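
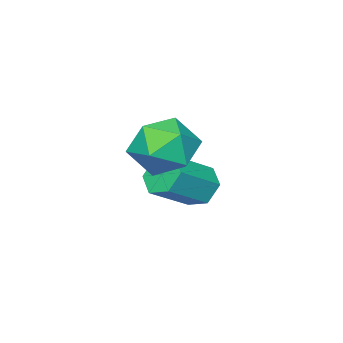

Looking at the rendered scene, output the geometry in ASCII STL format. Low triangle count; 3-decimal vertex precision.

solid 
facet normal -0.823 0.169 -0.542
outer loop
vertex -1.963 2.476 -4.326
vertex -2.315 1.888 -3.975
vertex -2.364 2.597 -3.68
endloop
endfacet
facet normal 0.227 0.973 -0.042
outer loop
vertex -1.963 2.476 -4.326
vertex -2.364 2.597 -3.68
vertex -0.614 2.2 -3.437
endloop
endfacet
facet normal 0.227 0.973 -0.043
outer loop
vertex -0.614 2.2 -3.437
vertex -2.364 2.597 -3.68
vertex -1.015 2.322 -2.791
endloop
endfacet
facet normal 0.823 -0.167 0.543
outer loop
vertex -0.614 2.2 -3.437
vertex -1.015 2.322 -2.791
vertex -0.965 1.612 -3.085
endloop
endfacet
facet normal -0.823 0.169 -0.542
outer loop
vertex -2.364 2.597 -3.68
vertex -2.315 1.888 -3.975
vertex -2.716 2.009 -3.329
endloop
endfacet
facet normal -0.338 0.623 0.705
outer loop
vertex -2.364 2.597 -3.68
vertex -2.716 2.009 -3.329
vertex -1.015 2.322 -2.791
endloop
endfacet
facet normal -0.338 0.624 0.705
outer loop
vertex -1.015 2.322 -2.791
vertex -2.716 2.009 -3.329
vertex -1.366 1.734 -2.439
endloop
endfacet
facet normal 0.823 -0.167 0.543
outer loop
vertex -1.015 2.322 -2.791
vertex -1.366 1.734 -2.439
vertex -0.965 1.612 -3.085
endloop
endfacet
facet normal -0.823 0.167 -0.542
outer loop
vertex -2.716 2.009 -3.329
vertex -2.315 1.888 -3.975
vertex -2.666 1.3 -3.623
endloop
endfacet
facet normal -0.564 -0.350 0.748
outer loop
vertex -2.716 2.009 -3.329
vertex -2.666 1.3 -3.623
vertex -1.366 1.734 -2.439
endloop
endfacet
facet normal -0.564 -0.350 0.748
outer loop
vertex -1.366 1.734 -2.439
vertex -2.666 1.3 -3.623
vertex -1.317 1.024 -2.734
endloop
endfacet
facet normal 0.823 -0.169 0.543
outer loop
vertex -1.366 1.734 -2.439
vertex -1.317 1.024 -2.734
vertex -0.965 1.612 -3.085
endloop
endfacet
facet normal -0.823 0.167 -0.543
outer loop
vertex -2.666 1.3 -3.623
vertex -2.315 1.888 -3.975
vertex -2.265 1.178 -4.269
endloop
endfacet
facet normal -0.227 -0.973 0.043
outer loop
vertex -2.666 1.3 -3.623
vertex -2.265 1.178 -4.269
vertex -1.317 1.024 -2.734
endloop
endfacet
facet normal -0.226 -0.973 0.042
outer loop
vertex -1.317 1.024 -2.734
vertex -2.265 1.178 -4.269
vertex -0.916 0.903 -3.38
endloop
endfacet
facet normal 0.823 -0.169 0.542
outer loop
vertex -1.317 1.024 -2.734
vertex -0.916 0.903 -3.38
vertex -0.965 1.612 -3.085
endloop
endfacet
facet normal -0.823 0.167 -0.543
outer loop
vertex -2.265 1.178 -4.269
vertex -2.315 1.888 -3.975
vertex -1.914 1.766 -4.621
endloop
endfacet
facet normal 0.338 -0.624 -0.705
outer loop
vertex -2.265 1.178 -4.269
vertex -1.914 1.766 -4.621
vertex -0.916 0.903 -3.38
endloop
endfacet
facet normal 0.338 -0.623 -0.705
outer loop
vertex -0.916 0.903 -3.38
vertex -1.914 1.766 -4.621
vertex -0.564 1.491 -3.731
endloop
endfacet
facet normal 0.823 -0.169 0.542
outer loop
vertex -0.916 0.903 -3.38
vertex -0.564 1.491 -3.731
vertex -0.965 1.612 -3.085
endloop
endfacet
facet normal -0.823 0.169 -0.543
outer loop
vertex -1.914 1.766 -4.621
vertex -2.315 1.888 -3.975
vertex -1.963 2.476 -4.326
endloop
endfacet
facet normal 0.564 0.350 -0.748
outer loop
vertex -1.914 1.766 -4.621
vertex -1.963 2.476 -4.326
vertex -0.564 1.491 -3.731
endloop
endfacet
facet normal 0.564 0.350 -0.748
outer loop
vertex -0.564 1.491 -3.731
vertex -1.963 2.476 -4.326
vertex -0.614 2.2 -3.437
endloop
endfacet
facet normal 0.823 -0.167 0.542
outer loop
vertex -0.564 1.491 -3.731
vertex -0.614 2.2 -3.437
vertex -0.965 1.612 -3.085
endloop
endfacet
facet normal -0.913 0.231 -0.335
outer loop
vertex 0.231 3.616 -1.684
vertex -0.211 2.947 -0.941
vertex -0.035 3.998 -0.695
endloop
endfacet
facet normal -0.465 0.777 -0.425
outer loop
vertex 0.231 3.616 -1.684
vertex -0.035 3.998 -0.695
vertex 0.904 4.303 -1.164
endloop
endfacet
facet normal 0.078 0.552 -0.830
outer loop
vertex 0.231 3.616 -1.684
vertex 0.904 4.303 -1.164
vertex 1.31 3.44 -1.7
endloop
endfacet
facet normal -0.037 -0.134 -0.990
outer loop
vertex 0.231 3.616 -1.684
vertex 1.31 3.44 -1.7
vertex 0.621 2.602 -1.561
endloop
endfacet
facet normal -0.648 -0.332 -0.685
outer loop
vertex 0.231 3.616 -1.684
vertex 0.621 2.602 -1.561
vertex -0.211 2.947 -0.941
endloop
endfacet
facet normal -0.203 0.955 0.215
outer loop
vertex 0.904 4.303 -1.164
vertex -0.035 3.998 -0.695
vertex 0.879 4.058 -0.099
endloop
endfacet
facet normal -0.930 0.071 0.360
outer loop
vertex -0.035 3.998 -0.695
vertex -0.211 2.947 -0.941
vertex 0.19 3.22 0.04
endloop
endfacet
facet normal -0.501 -0.841 -0.205
outer loop
vertex -0.211 2.947 -0.941
vertex 0.621 2.602 -1.561
vertex 0.596 2.357 -0.496
endloop
endfacet
facet normal 0.490 -0.519 -0.700
outer loop
vertex 0.621 2.602 -1.561
vertex 1.31 3.44 -1.7
vertex 1.535 2.662 -0.965
endloop
endfacet
facet normal 0.675 0.591 -0.441
outer loop
vertex 1.31 3.44 -1.7
vertex 0.904 4.303 -1.164
vertex 1.711 3.713 -0.719
endloop
endfacet
facet normal 0.037 0.134 0.990
outer loop
vertex 1.269 3.044 0.024
vertex 0.879 4.058 -0.099
vertex 0.19 3.22 0.04
endloop
endfacet
facet normal -0.078 -0.552 0.830
outer loop
vertex 1.269 3.044 0.024
vertex 0.19 3.22 0.04
vertex 0.596 2.357 -0.496
endloop
endfacet
facet normal 0.465 -0.777 0.425
outer loop
vertex 1.269 3.044 0.024
vertex 0.596 2.357 -0.496
vertex 1.535 2.662 -0.965
endloop
endfacet
facet normal 0.913 -0.231 0.335
outer loop
vertex 1.269 3.044 0.024
vertex 1.535 2.662 -0.965
vertex 1.711 3.713 -0.719
endloop
endfacet
facet normal 0.648 0.332 0.685
outer loop
vertex 1.269 3.044 0.024
vertex 1.711 3.713 -0.719
vertex 0.879 4.058 -0.099
endloop
endfacet
facet normal -0.490 0.519 0.700
outer loop
vertex 0.19 3.22 0.04
vertex 0.879 4.058 -0.099
vertex -0.035 3.998 -0.695
endloop
endfacet
facet normal -0.675 -0.591 0.441
outer loop
vertex 0.596 2.357 -0.496
vertex 0.19 3.22 0.04
vertex -0.211 2.947 -0.941
endloop
endfacet
facet normal 0.203 -0.955 -0.215
outer loop
vertex 1.535 2.662 -0.965
vertex 0.596 2.357 -0.496
vertex 0.621 2.602 -1.561
endloop
endfacet
facet normal 0.930 -0.071 -0.360
outer loop
vertex 1.711 3.713 -0.719
vertex 1.535 2.662 -0.965
vertex 1.31 3.44 -1.7
endloop
endfacet
facet normal 0.501 0.841 0.205
outer loop
vertex 0.879 4.058 -0.099
vertex 1.711 3.713 -0.719
vertex 0.904 4.303 -1.164
endloop
endfacet

endsolid


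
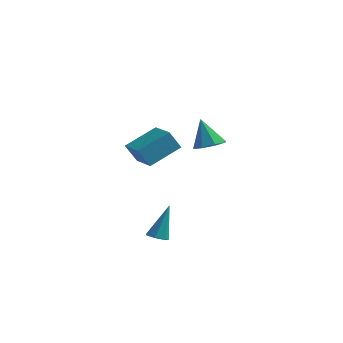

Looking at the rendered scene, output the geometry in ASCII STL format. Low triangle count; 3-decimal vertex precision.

solid 
facet normal 0.355 -0.095 -0.930
outer loop
vertex 4.544 -0.641 3.133
vertex 4.008 -1.352 3.001
vertex 3.928 -0.464 2.88
endloop
endfacet
facet normal 0.094 0.909 0.407
outer loop
vertex 4.544 -0.641 3.133
vertex 3.928 -0.464 2.88
vertex 3.392 -1.188 4.619
endloop
endfacet
facet normal 0.355 -0.095 -0.930
outer loop
vertex 3.928 -0.464 2.88
vertex 4.008 -1.352 3.001
vertex 3.359 -0.807 2.698
endloop
endfacet
facet normal -0.548 0.818 0.172
outer loop
vertex 3.928 -0.464 2.88
vertex 3.359 -0.807 2.698
vertex 3.392 -1.188 4.619
endloop
endfacet
facet normal 0.355 -0.094 -0.930
outer loop
vertex 3.359 -0.807 2.698
vertex 4.008 -1.352 3.001
vertex 3.171 -1.47 2.693
endloop
endfacet
facet normal -0.960 0.272 0.070
outer loop
vertex 3.359 -0.807 2.698
vertex 3.171 -1.47 2.693
vertex 3.392 -1.188 4.619
endloop
endfacet
facet normal 0.356 -0.095 -0.930
outer loop
vertex 3.171 -1.47 2.693
vertex 4.008 -1.352 3.001
vertex 3.473 -2.063 2.869
endloop
endfacet
facet normal -0.898 -0.409 0.163
outer loop
vertex 3.171 -1.47 2.693
vertex 3.473 -2.063 2.869
vertex 3.392 -1.188 4.619
endloop
endfacet
facet normal 0.355 -0.095 -0.930
outer loop
vertex 3.473 -2.063 2.869
vertex 4.008 -1.352 3.001
vertex 4.088 -2.241 3.122
endloop
endfacet
facet normal -0.402 -0.826 0.395
outer loop
vertex 3.473 -2.063 2.869
vertex 4.088 -2.241 3.122
vertex 3.392 -1.188 4.619
endloop
endfacet
facet normal 0.353 -0.095 -0.931
outer loop
vertex 4.088 -2.241 3.122
vertex 4.008 -1.352 3.001
vertex 4.657 -1.898 3.303
endloop
endfacet
facet normal 0.243 -0.737 0.631
outer loop
vertex 4.088 -2.241 3.122
vertex 4.657 -1.898 3.303
vertex 3.392 -1.188 4.619
endloop
endfacet
facet normal 0.354 -0.094 -0.931
outer loop
vertex 4.657 -1.898 3.303
vertex 4.008 -1.352 3.001
vertex 4.846 -1.235 3.308
endloop
endfacet
facet normal 0.654 -0.192 0.732
outer loop
vertex 4.657 -1.898 3.303
vertex 4.846 -1.235 3.308
vertex 3.392 -1.188 4.619
endloop
endfacet
facet normal 0.354 -0.094 -0.930
outer loop
vertex 4.846 -1.235 3.308
vertex 4.008 -1.352 3.001
vertex 4.544 -0.641 3.133
endloop
endfacet
facet normal 0.593 0.490 0.640
outer loop
vertex 4.846 -1.235 3.308
vertex 4.544 -0.641 3.133
vertex 3.392 -1.188 4.619
endloop
endfacet
facet normal -0.105 -0.402 -0.910
outer loop
vertex 1.958 -1.895 -4.008
vertex 1.427 -2.179 -3.821
vertex 1.497 -1.609 -4.081
endloop
endfacet
facet normal 0.538 0.829 -0.151
outer loop
vertex 1.958 -1.895 -4.008
vertex 1.497 -1.609 -4.081
vertex 1.653 -1.301 -1.839
endloop
endfacet
facet normal -0.104 -0.402 -0.910
outer loop
vertex 1.497 -1.609 -4.081
vertex 1.427 -2.179 -3.821
vertex 0.984 -1.752 -3.959
endloop
endfacet
facet normal -0.291 0.950 -0.110
outer loop
vertex 1.497 -1.609 -4.081
vertex 0.984 -1.752 -3.959
vertex 1.653 -1.301 -1.839
endloop
endfacet
facet normal -0.103 -0.401 -0.910
outer loop
vertex 0.984 -1.752 -3.959
vertex 1.427 -2.179 -3.821
vertex 0.804 -2.217 -3.734
endloop
endfacet
facet normal -0.882 0.432 0.187
outer loop
vertex 0.984 -1.752 -3.959
vertex 0.804 -2.217 -3.734
vertex 1.653 -1.301 -1.839
endloop
endfacet
facet normal -0.102 -0.403 -0.910
outer loop
vertex 0.804 -2.217 -3.734
vertex 1.427 -2.179 -3.821
vertex 1.093 -2.652 -3.574
endloop
endfacet
facet normal -0.789 -0.335 0.515
outer loop
vertex 0.804 -2.217 -3.734
vertex 1.093 -2.652 -3.574
vertex 1.653 -1.301 -1.839
endloop
endfacet
facet normal -0.103 -0.403 -0.910
outer loop
vertex 1.093 -2.652 -3.574
vertex 1.427 -2.179 -3.821
vertex 1.633 -2.731 -3.6
endloop
endfacet
facet normal -0.083 -0.773 0.629
outer loop
vertex 1.093 -2.652 -3.574
vertex 1.633 -2.731 -3.6
vertex 1.653 -1.301 -1.839
endloop
endfacet
facet normal -0.103 -0.403 -0.909
outer loop
vertex 1.633 -2.731 -3.6
vertex 1.427 -2.179 -3.821
vertex 2.018 -2.394 -3.793
endloop
endfacet
facet normal 0.706 -0.554 0.442
outer loop
vertex 1.633 -2.731 -3.6
vertex 2.018 -2.394 -3.793
vertex 1.653 -1.301 -1.839
endloop
endfacet
facet normal -0.104 -0.404 -0.909
outer loop
vertex 2.018 -2.394 -3.793
vertex 1.427 -2.179 -3.821
vertex 1.958 -1.895 -4.008
endloop
endfacet
facet normal 0.983 0.159 0.095
outer loop
vertex 2.018 -2.394 -3.793
vertex 1.958 -1.895 -4.008
vertex 1.653 -1.301 -1.839
endloop
endfacet
facet normal -0.446 -0.765 -0.464
outer loop
vertex -1.066 0.113 0.986
vertex -2.482 1.105 0.711
vertex -0.564 0.513 -0.156
endloop
endfacet
facet normal 0.809 -0.567 0.157
outer loop
vertex 0.382 2.135 0.829
vertex -1.066 0.113 0.986
vertex -0.564 0.513 -0.156
endloop
endfacet
facet normal -0.446 -0.765 -0.464
outer loop
vertex -0.564 0.513 -0.156
vertex -2.482 1.105 0.711
vertex -1.98 1.505 -0.43
endloop
endfacet
facet normal 0.383 0.306 -0.872
outer loop
vertex -1.98 1.505 -0.43
vertex 0.382 2.135 0.829
vertex -0.564 0.513 -0.156
endloop
endfacet
facet normal -0.383 -0.306 0.872
outer loop
vertex -1.066 0.113 0.986
vertex -1.536 2.727 1.696
vertex -2.482 1.105 0.711
endloop
endfacet
facet normal 0.809 -0.567 0.157
outer loop
vertex -0.12 1.735 1.97
vertex -1.066 0.113 0.986
vertex 0.382 2.135 0.829
endloop
endfacet
facet normal -0.383 -0.306 0.872
outer loop
vertex -0.12 1.735 1.97
vertex -1.536 2.727 1.696
vertex -1.066 0.113 0.986
endloop
endfacet
facet normal -0.809 0.567 -0.157
outer loop
vertex -2.482 1.105 0.711
vertex -1.536 2.727 1.696
vertex -1.98 1.505 -0.43
endloop
endfacet
facet normal 0.383 0.305 -0.872
outer loop
vertex -1.034 3.127 0.554
vertex 0.382 2.135 0.829
vertex -1.98 1.505 -0.43
endloop
endfacet
facet normal -0.809 0.567 -0.157
outer loop
vertex -1.98 1.505 -0.43
vertex -1.536 2.727 1.696
vertex -1.034 3.127 0.554
endloop
endfacet
facet normal 0.446 0.765 0.464
outer loop
vertex -1.034 3.127 0.554
vertex -0.12 1.735 1.97
vertex 0.382 2.135 0.829
endloop
endfacet
facet normal 0.446 0.765 0.464
outer loop
vertex -1.536 2.727 1.696
vertex -0.12 1.735 1.97
vertex -1.034 3.127 0.554
endloop
endfacet

endsolid


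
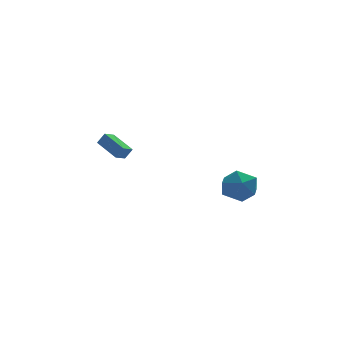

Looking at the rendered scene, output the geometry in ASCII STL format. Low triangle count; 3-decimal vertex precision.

solid 
facet normal -0.522 0.105 -0.846
outer loop
vertex -2.484 2.834 -0.847
vertex -3.276 4.362 -0.169
vertex -1.828 3.327 -1.191
endloop
endfacet
facet normal 0.429 -0.826 -0.366
outer loop
vertex -1.384 3.238 -0.471
vertex -2.484 2.834 -0.847
vertex -1.828 3.327 -1.191
endloop
endfacet
facet normal -0.522 0.105 -0.846
outer loop
vertex -1.828 3.327 -1.191
vertex -3.276 4.362 -0.169
vertex -2.62 4.855 -0.513
endloop
endfacet
facet normal 0.738 0.554 -0.386
outer loop
vertex -2.62 4.855 -0.513
vertex -1.384 3.238 -0.471
vertex -1.828 3.327 -1.191
endloop
endfacet
facet normal -0.738 -0.554 0.386
outer loop
vertex -2.484 2.834 -0.847
vertex -2.832 4.273 0.551
vertex -3.276 4.362 -0.169
endloop
endfacet
facet normal 0.429 -0.826 -0.366
outer loop
vertex -2.04 2.745 -0.127
vertex -2.484 2.834 -0.847
vertex -1.384 3.238 -0.471
endloop
endfacet
facet normal -0.738 -0.554 0.386
outer loop
vertex -2.04 2.745 -0.127
vertex -2.832 4.273 0.551
vertex -2.484 2.834 -0.847
endloop
endfacet
facet normal -0.429 0.826 0.366
outer loop
vertex -3.276 4.362 -0.169
vertex -2.832 4.273 0.551
vertex -2.62 4.855 -0.513
endloop
endfacet
facet normal 0.738 0.554 -0.386
outer loop
vertex -2.176 4.766 0.207
vertex -1.384 3.238 -0.471
vertex -2.62 4.855 -0.513
endloop
endfacet
facet normal -0.429 0.826 0.366
outer loop
vertex -2.62 4.855 -0.513
vertex -2.832 4.273 0.551
vertex -2.176 4.766 0.207
endloop
endfacet
facet normal 0.522 -0.105 0.846
outer loop
vertex -2.176 4.766 0.207
vertex -2.04 2.745 -0.127
vertex -1.384 3.238 -0.471
endloop
endfacet
facet normal 0.522 -0.105 0.846
outer loop
vertex -2.832 4.273 0.551
vertex -2.04 2.745 -0.127
vertex -2.176 4.766 0.207
endloop
endfacet
facet normal -0.647 0.324 0.690
outer loop
vertex 2.506 -2.895 -0.587
vertex 2.071 -4.038 -0.459
vertex 3.008 -3.654 0.24
endloop
endfacet
facet normal -0.054 0.719 0.693
outer loop
vertex 2.506 -2.895 -0.587
vertex 3.008 -3.654 0.24
vertex 3.728 -2.935 -0.451
endloop
endfacet
facet normal 0.028 0.999 0.041
outer loop
vertex 2.506 -2.895 -0.587
vertex 3.728 -2.935 -0.451
vertex 3.236 -2.875 -1.577
endloop
endfacet
facet normal -0.515 0.776 -0.364
outer loop
vertex 2.506 -2.895 -0.587
vertex 3.236 -2.875 -1.577
vertex 2.212 -3.557 -1.582
endloop
endfacet
facet normal -0.933 0.359 0.037
outer loop
vertex 2.506 -2.895 -0.587
vertex 2.212 -3.557 -1.582
vertex 2.071 -4.038 -0.459
endloop
endfacet
facet normal 0.499 0.286 0.818
outer loop
vertex 3.728 -2.935 -0.451
vertex 3.008 -3.654 0.24
vertex 4.048 -4.103 -0.238
endloop
endfacet
facet normal -0.462 -0.354 0.813
outer loop
vertex 3.008 -3.654 0.24
vertex 2.071 -4.038 -0.459
vertex 3.024 -4.785 -0.243
endloop
endfacet
facet normal -0.923 -0.297 -0.243
outer loop
vertex 2.071 -4.038 -0.459
vertex 2.212 -3.557 -1.582
vertex 2.532 -4.725 -1.369
endloop
endfacet
facet normal -0.247 0.378 -0.892
outer loop
vertex 2.212 -3.557 -1.582
vertex 3.236 -2.875 -1.577
vertex 3.252 -4.006 -2.06
endloop
endfacet
facet normal 0.632 0.738 -0.237
outer loop
vertex 3.236 -2.875 -1.577
vertex 3.728 -2.935 -0.451
vertex 4.189 -3.622 -1.361
endloop
endfacet
facet normal 0.515 -0.776 0.364
outer loop
vertex 3.754 -4.765 -1.233
vertex 4.048 -4.103 -0.238
vertex 3.024 -4.785 -0.243
endloop
endfacet
facet normal -0.028 -0.999 -0.041
outer loop
vertex 3.754 -4.765 -1.233
vertex 3.024 -4.785 -0.243
vertex 2.532 -4.725 -1.369
endloop
endfacet
facet normal 0.054 -0.719 -0.693
outer loop
vertex 3.754 -4.765 -1.233
vertex 2.532 -4.725 -1.369
vertex 3.252 -4.006 -2.06
endloop
endfacet
facet normal 0.647 -0.324 -0.690
outer loop
vertex 3.754 -4.765 -1.233
vertex 3.252 -4.006 -2.06
vertex 4.189 -3.622 -1.361
endloop
endfacet
facet normal 0.933 -0.359 -0.037
outer loop
vertex 3.754 -4.765 -1.233
vertex 4.189 -3.622 -1.361
vertex 4.048 -4.103 -0.238
endloop
endfacet
facet normal 0.247 -0.378 0.892
outer loop
vertex 3.024 -4.785 -0.243
vertex 4.048 -4.103 -0.238
vertex 3.008 -3.654 0.24
endloop
endfacet
facet normal -0.632 -0.738 0.237
outer loop
vertex 2.532 -4.725 -1.369
vertex 3.024 -4.785 -0.243
vertex 2.071 -4.038 -0.459
endloop
endfacet
facet normal -0.499 -0.286 -0.818
outer loop
vertex 3.252 -4.006 -2.06
vertex 2.532 -4.725 -1.369
vertex 2.212 -3.557 -1.582
endloop
endfacet
facet normal 0.462 0.354 -0.813
outer loop
vertex 4.189 -3.622 -1.361
vertex 3.252 -4.006 -2.06
vertex 3.236 -2.875 -1.577
endloop
endfacet
facet normal 0.923 0.297 0.243
outer loop
vertex 4.048 -4.103 -0.238
vertex 4.189 -3.622 -1.361
vertex 3.728 -2.935 -0.451
endloop
endfacet

endsolid


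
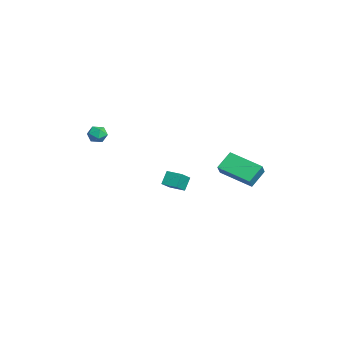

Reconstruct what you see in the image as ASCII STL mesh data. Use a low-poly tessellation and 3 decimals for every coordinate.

solid 
facet normal -0.042 0.162 0.986
outer loop
vertex -4.157 -3.415 1.196
vertex -4.141 -4.058 1.302
vertex -3.585 -3.719 1.27
endloop
endfacet
facet normal 0.287 0.700 0.654
outer loop
vertex -4.157 -3.415 1.196
vertex -3.585 -3.719 1.27
vertex -3.653 -3.262 0.811
endloop
endfacet
facet normal -0.163 0.971 0.172
outer loop
vertex -4.157 -3.415 1.196
vertex -3.653 -3.262 0.811
vertex -4.252 -3.318 0.558
endloop
endfacet
facet normal -0.773 0.600 0.206
outer loop
vertex -4.157 -3.415 1.196
vertex -4.252 -3.318 0.558
vertex -4.553 -3.81 0.862
endloop
endfacet
facet normal -0.698 0.100 0.709
outer loop
vertex -4.157 -3.415 1.196
vertex -4.553 -3.81 0.862
vertex -4.141 -4.058 1.302
endloop
endfacet
facet normal 0.849 0.432 0.304
outer loop
vertex -3.653 -3.262 0.811
vertex -3.585 -3.719 1.27
vertex -3.327 -3.81 0.678
endloop
endfacet
facet normal 0.316 -0.439 0.841
outer loop
vertex -3.585 -3.719 1.27
vertex -4.141 -4.058 1.302
vertex -3.628 -4.302 0.982
endloop
endfacet
facet normal -0.745 -0.539 0.394
outer loop
vertex -4.141 -4.058 1.302
vertex -4.553 -3.81 0.862
vertex -4.227 -4.358 0.729
endloop
endfacet
facet normal -0.866 0.271 -0.419
outer loop
vertex -4.553 -3.81 0.862
vertex -4.252 -3.318 0.558
vertex -4.295 -3.901 0.27
endloop
endfacet
facet normal 0.119 0.872 -0.474
outer loop
vertex -4.252 -3.318 0.558
vertex -3.653 -3.262 0.811
vertex -3.739 -3.562 0.238
endloop
endfacet
facet normal 0.773 -0.600 -0.206
outer loop
vertex -3.723 -4.205 0.344
vertex -3.327 -3.81 0.678
vertex -3.628 -4.302 0.982
endloop
endfacet
facet normal 0.163 -0.971 -0.172
outer loop
vertex -3.723 -4.205 0.344
vertex -3.628 -4.302 0.982
vertex -4.227 -4.358 0.729
endloop
endfacet
facet normal -0.287 -0.700 -0.654
outer loop
vertex -3.723 -4.205 0.344
vertex -4.227 -4.358 0.729
vertex -4.295 -3.901 0.27
endloop
endfacet
facet normal 0.042 -0.162 -0.986
outer loop
vertex -3.723 -4.205 0.344
vertex -4.295 -3.901 0.27
vertex -3.739 -3.562 0.238
endloop
endfacet
facet normal 0.698 -0.100 -0.709
outer loop
vertex -3.723 -4.205 0.344
vertex -3.739 -3.562 0.238
vertex -3.327 -3.81 0.678
endloop
endfacet
facet normal 0.866 -0.271 0.419
outer loop
vertex -3.628 -4.302 0.982
vertex -3.327 -3.81 0.678
vertex -3.585 -3.719 1.27
endloop
endfacet
facet normal -0.119 -0.872 0.474
outer loop
vertex -4.227 -4.358 0.729
vertex -3.628 -4.302 0.982
vertex -4.141 -4.058 1.302
endloop
endfacet
facet normal -0.849 -0.432 -0.304
outer loop
vertex -4.295 -3.901 0.27
vertex -4.227 -4.358 0.729
vertex -4.553 -3.81 0.862
endloop
endfacet
facet normal -0.316 0.439 -0.841
outer loop
vertex -3.739 -3.562 0.238
vertex -4.295 -3.901 0.27
vertex -4.252 -3.318 0.558
endloop
endfacet
facet normal 0.745 0.539 -0.394
outer loop
vertex -3.327 -3.81 0.678
vertex -3.739 -3.562 0.238
vertex -3.653 -3.262 0.811
endloop
endfacet
facet normal -0.651 -0.758 0.018
outer loop
vertex -2.635 -0.408 -2.771
vertex -3.042 -0.039 -1.972
vertex -3.323 0.168 -3.389
endloop
endfacet
facet normal 0.420 -0.382 -0.823
outer loop
vertex -2.678 0.919 -3.408
vertex -2.635 -0.408 -2.771
vertex -3.323 0.168 -3.389
endloop
endfacet
facet normal -0.652 -0.758 0.019
outer loop
vertex -3.323 0.168 -3.389
vertex -3.042 -0.039 -1.972
vertex -3.73 0.538 -2.59
endloop
endfacet
facet normal -0.632 0.529 -0.567
outer loop
vertex -3.73 0.538 -2.59
vertex -2.678 0.919 -3.408
vertex -3.323 0.168 -3.389
endloop
endfacet
facet normal 0.632 -0.529 0.566
outer loop
vertex -2.635 -0.408 -2.771
vertex -2.397 0.712 -1.991
vertex -3.042 -0.039 -1.972
endloop
endfacet
facet normal 0.420 -0.382 -0.824
outer loop
vertex -1.99 0.342 -2.79
vertex -2.635 -0.408 -2.771
vertex -2.678 0.919 -3.408
endloop
endfacet
facet normal 0.632 -0.529 0.567
outer loop
vertex -1.99 0.342 -2.79
vertex -2.397 0.712 -1.991
vertex -2.635 -0.408 -2.771
endloop
endfacet
facet normal -0.420 0.381 0.824
outer loop
vertex -3.042 -0.039 -1.972
vertex -2.397 0.712 -1.991
vertex -3.73 0.538 -2.59
endloop
endfacet
facet normal -0.632 0.529 -0.566
outer loop
vertex -3.085 1.288 -2.609
vertex -2.678 0.919 -3.408
vertex -3.73 0.538 -2.59
endloop
endfacet
facet normal -0.420 0.382 0.823
outer loop
vertex -3.73 0.538 -2.59
vertex -2.397 0.712 -1.991
vertex -3.085 1.288 -2.609
endloop
endfacet
facet normal 0.652 0.758 -0.018
outer loop
vertex -3.085 1.288 -2.609
vertex -1.99 0.342 -2.79
vertex -2.678 0.919 -3.408
endloop
endfacet
facet normal 0.652 0.758 -0.019
outer loop
vertex -2.397 0.712 -1.991
vertex -1.99 0.342 -2.79
vertex -3.085 1.288 -2.609
endloop
endfacet
facet normal -0.599 -0.739 0.310
outer loop
vertex 0.09 2.252 -0.491
vertex -0.456 3.052 0.361
vertex -0.631 2.532 -1.216
endloop
endfacet
facet normal 0.423 -0.621 -0.660
outer loop
vertex 0.616 4.068 -1.861
vertex 0.09 2.252 -0.491
vertex -0.631 2.532 -1.216
endloop
endfacet
facet normal -0.600 -0.738 0.310
outer loop
vertex -0.631 2.532 -1.216
vertex -0.456 3.052 0.361
vertex -1.176 3.333 -0.364
endloop
endfacet
facet normal -0.680 0.265 -0.684
outer loop
vertex -1.176 3.333 -0.364
vertex 0.616 4.068 -1.861
vertex -0.631 2.532 -1.216
endloop
endfacet
facet normal 0.680 -0.265 0.684
outer loop
vertex 0.09 2.252 -0.491
vertex 0.791 4.588 -0.284
vertex -0.456 3.052 0.361
endloop
endfacet
facet normal 0.423 -0.621 -0.660
outer loop
vertex 1.336 3.787 -1.136
vertex 0.09 2.252 -0.491
vertex 0.616 4.068 -1.861
endloop
endfacet
facet normal 0.680 -0.265 0.684
outer loop
vertex 1.336 3.787 -1.136
vertex 0.791 4.588 -0.284
vertex 0.09 2.252 -0.491
endloop
endfacet
facet normal -0.423 0.621 0.660
outer loop
vertex -0.456 3.052 0.361
vertex 0.791 4.588 -0.284
vertex -1.176 3.333 -0.364
endloop
endfacet
facet normal -0.680 0.264 -0.684
outer loop
vertex 0.07 4.868 -1.009
vertex 0.616 4.068 -1.861
vertex -1.176 3.333 -0.364
endloop
endfacet
facet normal -0.423 0.621 0.660
outer loop
vertex -1.176 3.333 -0.364
vertex 0.791 4.588 -0.284
vertex 0.07 4.868 -1.009
endloop
endfacet
facet normal 0.599 0.738 -0.309
outer loop
vertex 0.07 4.868 -1.009
vertex 1.336 3.787 -1.136
vertex 0.616 4.068 -1.861
endloop
endfacet
facet normal 0.599 0.738 -0.311
outer loop
vertex 0.791 4.588 -0.284
vertex 1.336 3.787 -1.136
vertex 0.07 4.868 -1.009
endloop
endfacet

endsolid


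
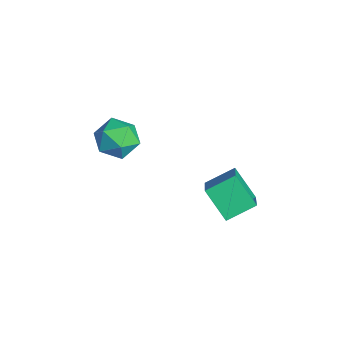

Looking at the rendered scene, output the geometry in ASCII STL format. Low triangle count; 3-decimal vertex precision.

solid 
facet normal -0.945 -0.295 0.141
outer loop
vertex -3.404 -0.848 1.914
vertex -3.095 -1.671 2.265
vertex -3.239 -0.934 2.842
endloop
endfacet
facet normal -0.889 0.414 0.196
outer loop
vertex -3.404 -0.848 1.914
vertex -3.239 -0.934 2.842
vertex -2.974 -0.149 2.385
endloop
endfacet
facet normal -0.622 0.663 -0.417
outer loop
vertex -3.404 -0.848 1.914
vertex -2.974 -0.149 2.385
vertex -2.666 -0.4 1.526
endloop
endfacet
facet normal -0.513 0.107 -0.852
outer loop
vertex -3.404 -0.848 1.914
vertex -2.666 -0.4 1.526
vertex -2.74 -1.341 1.452
endloop
endfacet
facet normal -0.713 -0.484 -0.508
outer loop
vertex -3.404 -0.848 1.914
vertex -2.74 -1.341 1.452
vertex -3.095 -1.671 2.265
endloop
endfacet
facet normal -0.421 0.558 0.715
outer loop
vertex -2.974 -0.149 2.385
vertex -3.239 -0.934 2.842
vertex -2.4 -0.539 3.028
endloop
endfacet
facet normal -0.512 -0.589 0.625
outer loop
vertex -3.239 -0.934 2.842
vertex -3.095 -1.671 2.265
vertex -2.474 -1.48 2.954
endloop
endfacet
facet normal -0.135 -0.896 -0.423
outer loop
vertex -3.095 -1.671 2.265
vertex -2.74 -1.341 1.452
vertex -2.166 -1.731 2.095
endloop
endfacet
facet normal 0.188 0.062 -0.980
outer loop
vertex -2.74 -1.341 1.452
vertex -2.666 -0.4 1.526
vertex -1.901 -0.946 1.638
endloop
endfacet
facet normal 0.011 0.961 -0.277
outer loop
vertex -2.666 -0.4 1.526
vertex -2.974 -0.149 2.385
vertex -2.045 -0.209 2.215
endloop
endfacet
facet normal 0.513 -0.107 0.852
outer loop
vertex -1.736 -1.032 2.566
vertex -2.4 -0.539 3.028
vertex -2.474 -1.48 2.954
endloop
endfacet
facet normal 0.622 -0.663 0.417
outer loop
vertex -1.736 -1.032 2.566
vertex -2.474 -1.48 2.954
vertex -2.166 -1.731 2.095
endloop
endfacet
facet normal 0.889 -0.414 -0.196
outer loop
vertex -1.736 -1.032 2.566
vertex -2.166 -1.731 2.095
vertex -1.901 -0.946 1.638
endloop
endfacet
facet normal 0.945 0.295 -0.141
outer loop
vertex -1.736 -1.032 2.566
vertex -1.901 -0.946 1.638
vertex -2.045 -0.209 2.215
endloop
endfacet
facet normal 0.713 0.484 0.508
outer loop
vertex -1.736 -1.032 2.566
vertex -2.045 -0.209 2.215
vertex -2.4 -0.539 3.028
endloop
endfacet
facet normal -0.188 -0.062 0.980
outer loop
vertex -2.474 -1.48 2.954
vertex -2.4 -0.539 3.028
vertex -3.239 -0.934 2.842
endloop
endfacet
facet normal -0.011 -0.961 0.277
outer loop
vertex -2.166 -1.731 2.095
vertex -2.474 -1.48 2.954
vertex -3.095 -1.671 2.265
endloop
endfacet
facet normal 0.421 -0.558 -0.715
outer loop
vertex -1.901 -0.946 1.638
vertex -2.166 -1.731 2.095
vertex -2.74 -1.341 1.452
endloop
endfacet
facet normal 0.512 0.589 -0.625
outer loop
vertex -2.045 -0.209 2.215
vertex -1.901 -0.946 1.638
vertex -2.666 -0.4 1.526
endloop
endfacet
facet normal 0.135 0.896 0.423
outer loop
vertex -2.4 -0.539 3.028
vertex -2.045 -0.209 2.215
vertex -2.974 -0.149 2.385
endloop
endfacet
facet normal -0.768 0.264 -0.583
outer loop
vertex 0.606 2.504 2.545
vertex 1.528 2.979 1.546
vertex 0.617 1.371 2.017
endloop
endfacet
facet normal -0.641 -0.329 0.694
outer loop
vertex 1.692 1.001 2.834
vertex 0.606 2.504 2.545
vertex 0.617 1.371 2.017
endloop
endfacet
facet normal -0.768 0.264 -0.583
outer loop
vertex 0.617 1.371 2.017
vertex 1.528 2.979 1.546
vertex 1.539 1.846 1.018
endloop
endfacet
facet normal 0.009 -0.906 -0.422
outer loop
vertex 1.539 1.846 1.018
vertex 1.692 1.001 2.834
vertex 0.617 1.371 2.017
endloop
endfacet
facet normal -0.009 0.906 0.422
outer loop
vertex 0.606 2.504 2.545
vertex 2.603 2.609 2.363
vertex 1.528 2.979 1.546
endloop
endfacet
facet normal -0.641 -0.329 0.694
outer loop
vertex 1.681 2.134 3.362
vertex 0.606 2.504 2.545
vertex 1.692 1.001 2.834
endloop
endfacet
facet normal -0.009 0.906 0.422
outer loop
vertex 1.681 2.134 3.362
vertex 2.603 2.609 2.363
vertex 0.606 2.504 2.545
endloop
endfacet
facet normal 0.641 0.329 -0.694
outer loop
vertex 1.528 2.979 1.546
vertex 2.603 2.609 2.363
vertex 1.539 1.846 1.018
endloop
endfacet
facet normal 0.009 -0.906 -0.422
outer loop
vertex 2.614 1.476 1.835
vertex 1.692 1.001 2.834
vertex 1.539 1.846 1.018
endloop
endfacet
facet normal 0.641 0.329 -0.694
outer loop
vertex 1.539 1.846 1.018
vertex 2.603 2.609 2.363
vertex 2.614 1.476 1.835
endloop
endfacet
facet normal 0.768 -0.264 0.583
outer loop
vertex 2.614 1.476 1.835
vertex 1.681 2.134 3.362
vertex 1.692 1.001 2.834
endloop
endfacet
facet normal 0.768 -0.264 0.583
outer loop
vertex 2.603 2.609 2.363
vertex 1.681 2.134 3.362
vertex 2.614 1.476 1.835
endloop
endfacet

endsolid


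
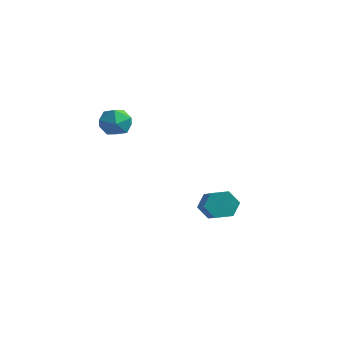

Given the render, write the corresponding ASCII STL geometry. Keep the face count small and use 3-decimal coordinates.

solid 
facet normal -0.292 0.952 0.090
outer loop
vertex -2.194 -1.593 3.221
vertex -2.961 -1.836 3.306
vertex -2.489 -1.753 3.958
endloop
endfacet
facet normal 0.373 0.865 0.337
outer loop
vertex -2.194 -1.593 3.221
vertex -2.489 -1.753 3.958
vertex -1.743 -1.997 3.759
endloop
endfacet
facet normal 0.773 0.605 -0.194
outer loop
vertex -2.194 -1.593 3.221
vertex -1.743 -1.997 3.759
vertex -1.754 -2.231 2.984
endloop
endfacet
facet normal 0.356 0.531 -0.769
outer loop
vertex -2.194 -1.593 3.221
vertex -1.754 -2.231 2.984
vertex -2.507 -2.131 2.704
endloop
endfacet
facet normal -0.302 0.746 -0.593
outer loop
vertex -2.194 -1.593 3.221
vertex -2.507 -2.131 2.704
vertex -2.961 -1.836 3.306
endloop
endfacet
facet normal 0.352 0.376 0.857
outer loop
vertex -1.743 -1.997 3.759
vertex -2.489 -1.753 3.958
vertex -2.233 -2.489 4.176
endloop
endfacet
facet normal -0.722 0.520 0.457
outer loop
vertex -2.489 -1.753 3.958
vertex -2.961 -1.836 3.306
vertex -2.986 -2.389 3.896
endloop
endfacet
facet normal -0.738 0.186 -0.648
outer loop
vertex -2.961 -1.836 3.306
vertex -2.507 -2.131 2.704
vertex -2.997 -2.623 3.121
endloop
endfacet
facet normal 0.325 -0.163 -0.932
outer loop
vertex -2.507 -2.131 2.704
vertex -1.754 -2.231 2.984
vertex -2.251 -2.867 2.922
endloop
endfacet
facet normal 0.999 -0.046 -0.000
outer loop
vertex -1.754 -2.231 2.984
vertex -1.743 -1.997 3.759
vertex -1.779 -2.784 3.574
endloop
endfacet
facet normal -0.356 -0.531 0.769
outer loop
vertex -2.546 -3.027 3.659
vertex -2.233 -2.489 4.176
vertex -2.986 -2.389 3.896
endloop
endfacet
facet normal -0.773 -0.605 0.194
outer loop
vertex -2.546 -3.027 3.659
vertex -2.986 -2.389 3.896
vertex -2.997 -2.623 3.121
endloop
endfacet
facet normal -0.373 -0.865 -0.337
outer loop
vertex -2.546 -3.027 3.659
vertex -2.997 -2.623 3.121
vertex -2.251 -2.867 2.922
endloop
endfacet
facet normal 0.292 -0.952 -0.090
outer loop
vertex -2.546 -3.027 3.659
vertex -2.251 -2.867 2.922
vertex -1.779 -2.784 3.574
endloop
endfacet
facet normal 0.302 -0.746 0.593
outer loop
vertex -2.546 -3.027 3.659
vertex -1.779 -2.784 3.574
vertex -2.233 -2.489 4.176
endloop
endfacet
facet normal -0.325 0.163 0.932
outer loop
vertex -2.986 -2.389 3.896
vertex -2.233 -2.489 4.176
vertex -2.489 -1.753 3.958
endloop
endfacet
facet normal -0.999 0.046 0.000
outer loop
vertex -2.997 -2.623 3.121
vertex -2.986 -2.389 3.896
vertex -2.961 -1.836 3.306
endloop
endfacet
facet normal -0.352 -0.376 -0.857
outer loop
vertex -2.251 -2.867 2.922
vertex -2.997 -2.623 3.121
vertex -2.507 -2.131 2.704
endloop
endfacet
facet normal 0.722 -0.520 -0.457
outer loop
vertex -1.779 -2.784 3.574
vertex -2.251 -2.867 2.922
vertex -1.754 -2.231 2.984
endloop
endfacet
facet normal 0.738 -0.186 0.648
outer loop
vertex -2.233 -2.489 4.176
vertex -1.779 -2.784 3.574
vertex -1.743 -1.997 3.759
endloop
endfacet
facet normal -0.759 0.529 -0.380
outer loop
vertex -0.729 2.37 -2.635
vertex -1.171 2.151 -2.057
vertex -0.757 2.786 -2.0
endloop
endfacet
facet normal 0.651 0.648 -0.396
outer loop
vertex -0.729 2.37 -2.635
vertex -0.757 2.786 -2.0
vertex 0.734 1.347 -1.901
endloop
endfacet
facet normal 0.651 0.648 -0.395
outer loop
vertex 0.734 1.347 -1.901
vertex -0.757 2.786 -2.0
vertex 0.706 1.763 -1.265
endloop
endfacet
facet normal 0.757 -0.531 0.380
outer loop
vertex 0.734 1.347 -1.901
vertex 0.706 1.763 -1.265
vertex 0.291 1.129 -1.323
endloop
endfacet
facet normal -0.759 0.529 -0.381
outer loop
vertex -0.757 2.786 -2.0
vertex -1.171 2.151 -2.057
vertex -1.199 2.568 -1.422
endloop
endfacet
facet normal 0.294 0.798 0.526
outer loop
vertex -0.757 2.786 -2.0
vertex -1.199 2.568 -1.422
vertex 0.706 1.763 -1.265
endloop
endfacet
facet normal 0.294 0.798 0.527
outer loop
vertex 0.706 1.763 -1.265
vertex -1.199 2.568 -1.422
vertex 0.263 1.545 -0.688
endloop
endfacet
facet normal 0.757 -0.531 0.381
outer loop
vertex 0.706 1.763 -1.265
vertex 0.263 1.545 -0.688
vertex 0.291 1.129 -1.323
endloop
endfacet
facet normal -0.758 0.530 -0.381
outer loop
vertex -1.199 2.568 -1.422
vertex -1.171 2.151 -2.057
vertex -1.614 1.933 -1.479
endloop
endfacet
facet normal -0.357 0.151 0.922
outer loop
vertex -1.199 2.568 -1.422
vertex -1.614 1.933 -1.479
vertex 0.263 1.545 -0.688
endloop
endfacet
facet normal -0.357 0.150 0.922
outer loop
vertex 0.263 1.545 -0.688
vertex -1.614 1.933 -1.479
vertex -0.151 0.91 -0.745
endloop
endfacet
facet normal 0.759 -0.529 0.380
outer loop
vertex 0.263 1.545 -0.688
vertex -0.151 0.91 -0.745
vertex 0.291 1.129 -1.323
endloop
endfacet
facet normal -0.757 0.531 -0.380
outer loop
vertex -1.614 1.933 -1.479
vertex -1.171 2.151 -2.057
vertex -1.586 1.517 -2.115
endloop
endfacet
facet normal -0.651 -0.648 0.395
outer loop
vertex -1.614 1.933 -1.479
vertex -1.586 1.517 -2.115
vertex -0.151 0.91 -0.745
endloop
endfacet
facet normal -0.651 -0.647 0.395
outer loop
vertex -0.151 0.91 -0.745
vertex -1.586 1.517 -2.115
vertex -0.123 0.494 -1.38
endloop
endfacet
facet normal 0.759 -0.529 0.380
outer loop
vertex -0.151 0.91 -0.745
vertex -0.123 0.494 -1.38
vertex 0.291 1.129 -1.323
endloop
endfacet
facet normal -0.757 0.531 -0.381
outer loop
vertex -1.586 1.517 -2.115
vertex -1.171 2.151 -2.057
vertex -1.143 1.735 -2.692
endloop
endfacet
facet normal -0.293 -0.798 -0.527
outer loop
vertex -1.586 1.517 -2.115
vertex -1.143 1.735 -2.692
vertex -0.123 0.494 -1.38
endloop
endfacet
facet normal -0.294 -0.798 -0.526
outer loop
vertex -0.123 0.494 -1.38
vertex -1.143 1.735 -2.692
vertex 0.319 0.712 -1.958
endloop
endfacet
facet normal 0.759 -0.529 0.381
outer loop
vertex -0.123 0.494 -1.38
vertex 0.319 0.712 -1.958
vertex 0.291 1.129 -1.323
endloop
endfacet
facet normal -0.759 0.529 -0.380
outer loop
vertex -1.143 1.735 -2.692
vertex -1.171 2.151 -2.057
vertex -0.729 2.37 -2.635
endloop
endfacet
facet normal 0.358 -0.150 -0.922
outer loop
vertex -1.143 1.735 -2.692
vertex -0.729 2.37 -2.635
vertex 0.319 0.712 -1.958
endloop
endfacet
facet normal 0.357 -0.151 -0.922
outer loop
vertex 0.319 0.712 -1.958
vertex -0.729 2.37 -2.635
vertex 0.734 1.347 -1.901
endloop
endfacet
facet normal 0.758 -0.530 0.381
outer loop
vertex 0.319 0.712 -1.958
vertex 0.734 1.347 -1.901
vertex 0.291 1.129 -1.323
endloop
endfacet

endsolid


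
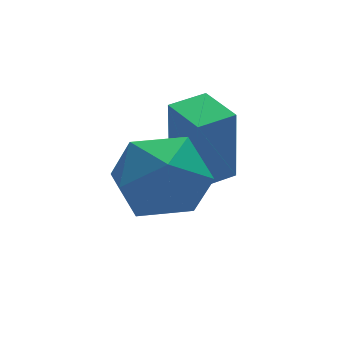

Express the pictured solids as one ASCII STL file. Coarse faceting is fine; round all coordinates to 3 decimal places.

solid 
facet normal -0.329 0.877 0.350
outer loop
vertex 0.138 -0.078 -2.368
vertex 0.397 -0.395 -1.331
vertex 1.151 0.138 -1.956
endloop
endfacet
facet normal -0.075 0.947 -0.312
outer loop
vertex 0.138 -0.078 -2.368
vertex 1.151 0.138 -1.956
vertex 1.041 -0.217 -3.006
endloop
endfacet
facet normal -0.443 0.508 -0.738
outer loop
vertex 0.138 -0.078 -2.368
vertex 1.041 -0.217 -3.006
vertex 0.22 -0.97 -3.031
endloop
endfacet
facet normal -0.926 0.166 -0.338
outer loop
vertex 0.138 -0.078 -2.368
vertex 0.22 -0.97 -3.031
vertex -0.178 -1.08 -1.996
endloop
endfacet
facet normal -0.856 0.394 0.334
outer loop
vertex 0.138 -0.078 -2.368
vertex -0.178 -1.08 -1.996
vertex 0.397 -0.395 -1.331
endloop
endfacet
facet normal 0.606 0.732 -0.311
outer loop
vertex 1.041 -0.217 -3.006
vertex 1.151 0.138 -1.956
vertex 1.858 -0.62 -2.364
endloop
endfacet
facet normal 0.194 0.619 0.761
outer loop
vertex 1.151 0.138 -1.956
vertex 0.397 -0.395 -1.331
vertex 1.46 -0.73 -1.329
endloop
endfacet
facet normal -0.658 -0.162 0.736
outer loop
vertex 0.397 -0.395 -1.331
vertex -0.178 -1.08 -1.996
vertex 0.639 -1.483 -1.354
endloop
endfacet
facet normal -0.771 -0.530 -0.353
outer loop
vertex -0.178 -1.08 -1.996
vertex 0.22 -0.97 -3.031
vertex 0.529 -1.838 -2.404
endloop
endfacet
facet normal 0.009 0.023 -1.000
outer loop
vertex 0.22 -0.97 -3.031
vertex 1.041 -0.217 -3.006
vertex 1.283 -1.305 -3.029
endloop
endfacet
facet normal 0.926 -0.166 0.338
outer loop
vertex 1.542 -1.622 -1.992
vertex 1.858 -0.62 -2.364
vertex 1.46 -0.73 -1.329
endloop
endfacet
facet normal 0.443 -0.508 0.738
outer loop
vertex 1.542 -1.622 -1.992
vertex 1.46 -0.73 -1.329
vertex 0.639 -1.483 -1.354
endloop
endfacet
facet normal 0.075 -0.947 0.312
outer loop
vertex 1.542 -1.622 -1.992
vertex 0.639 -1.483 -1.354
vertex 0.529 -1.838 -2.404
endloop
endfacet
facet normal 0.329 -0.877 -0.350
outer loop
vertex 1.542 -1.622 -1.992
vertex 0.529 -1.838 -2.404
vertex 1.283 -1.305 -3.029
endloop
endfacet
facet normal 0.856 -0.394 -0.334
outer loop
vertex 1.542 -1.622 -1.992
vertex 1.283 -1.305 -3.029
vertex 1.858 -0.62 -2.364
endloop
endfacet
facet normal 0.771 0.530 0.353
outer loop
vertex 1.46 -0.73 -1.329
vertex 1.858 -0.62 -2.364
vertex 1.151 0.138 -1.956
endloop
endfacet
facet normal -0.009 -0.023 1.000
outer loop
vertex 0.639 -1.483 -1.354
vertex 1.46 -0.73 -1.329
vertex 0.397 -0.395 -1.331
endloop
endfacet
facet normal -0.606 -0.732 0.311
outer loop
vertex 0.529 -1.838 -2.404
vertex 0.639 -1.483 -1.354
vertex -0.178 -1.08 -1.996
endloop
endfacet
facet normal -0.194 -0.619 -0.761
outer loop
vertex 1.283 -1.305 -3.029
vertex 0.529 -1.838 -2.404
vertex 0.22 -0.97 -3.031
endloop
endfacet
facet normal 0.658 0.162 -0.736
outer loop
vertex 1.858 -0.62 -2.364
vertex 1.283 -1.305 -3.029
vertex 1.041 -0.217 -3.006
endloop
endfacet
facet normal -0.996 -0.080 -0.031
outer loop
vertex 2.114 0.072 -1.77
vertex 2.026 1.158 -1.74
vertex 2.168 0.129 -3.649
endloop
endfacet
facet normal 0.081 -0.996 -0.028
outer loop
vertex 3.074 0.202 -3.62
vertex 2.114 0.072 -1.77
vertex 2.168 0.129 -3.649
endloop
endfacet
facet normal -0.996 -0.080 -0.031
outer loop
vertex 2.168 0.129 -3.649
vertex 2.026 1.158 -1.74
vertex 2.08 1.215 -3.618
endloop
endfacet
facet normal 0.029 0.031 -0.999
outer loop
vertex 2.08 1.215 -3.618
vertex 3.074 0.202 -3.62
vertex 2.168 0.129 -3.649
endloop
endfacet
facet normal -0.030 -0.030 0.999
outer loop
vertex 2.114 0.072 -1.77
vertex 2.932 1.231 -1.711
vertex 2.026 1.158 -1.74
endloop
endfacet
facet normal 0.081 -0.996 -0.028
outer loop
vertex 3.02 0.145 -1.742
vertex 2.114 0.072 -1.77
vertex 3.074 0.202 -3.62
endloop
endfacet
facet normal -0.028 -0.031 0.999
outer loop
vertex 3.02 0.145 -1.742
vertex 2.932 1.231 -1.711
vertex 2.114 0.072 -1.77
endloop
endfacet
facet normal -0.081 0.996 0.028
outer loop
vertex 2.026 1.158 -1.74
vertex 2.932 1.231 -1.711
vertex 2.08 1.215 -3.618
endloop
endfacet
facet normal 0.028 0.030 -0.999
outer loop
vertex 2.986 1.288 -3.59
vertex 3.074 0.202 -3.62
vertex 2.08 1.215 -3.618
endloop
endfacet
facet normal -0.081 0.996 0.028
outer loop
vertex 2.08 1.215 -3.618
vertex 2.932 1.231 -1.711
vertex 2.986 1.288 -3.59
endloop
endfacet
facet normal 0.996 0.080 0.031
outer loop
vertex 2.986 1.288 -3.59
vertex 3.02 0.145 -1.742
vertex 3.074 0.202 -3.62
endloop
endfacet
facet normal 0.996 0.080 0.031
outer loop
vertex 2.932 1.231 -1.711
vertex 3.02 0.145 -1.742
vertex 2.986 1.288 -3.59
endloop
endfacet

endsolid


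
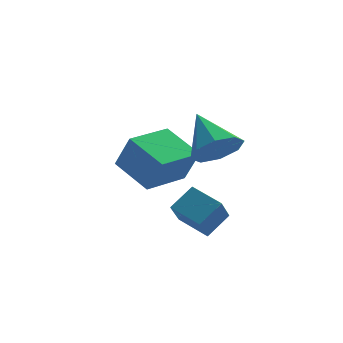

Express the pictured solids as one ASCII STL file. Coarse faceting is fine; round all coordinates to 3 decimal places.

solid 
facet normal 0.182 -0.821 -0.541
outer loop
vertex 2.801 -1.438 0.618
vertex 1.766 -1.441 0.275
vertex 2.696 -0.999 -0.083
endloop
endfacet
facet normal 0.795 0.560 0.232
outer loop
vertex 2.801 -1.438 0.618
vertex 2.696 -0.999 -0.083
vertex 1.394 0.241 1.385
endloop
endfacet
facet normal 0.182 -0.821 -0.541
outer loop
vertex 2.696 -0.999 -0.083
vertex 1.766 -1.441 0.275
vertex 2.046 -0.819 -0.575
endloop
endfacet
facet normal 0.459 0.837 -0.300
outer loop
vertex 2.696 -0.999 -0.083
vertex 2.046 -0.819 -0.575
vertex 1.394 0.241 1.385
endloop
endfacet
facet normal 0.182 -0.821 -0.541
outer loop
vertex 2.046 -0.819 -0.575
vertex 1.766 -1.441 0.275
vertex 1.233 -1.004 -0.568
endloop
endfacet
facet normal -0.194 0.834 -0.516
outer loop
vertex 2.046 -0.819 -0.575
vertex 1.233 -1.004 -0.568
vertex 1.394 0.241 1.385
endloop
endfacet
facet normal 0.183 -0.821 -0.541
outer loop
vertex 1.233 -1.004 -0.568
vertex 1.766 -1.441 0.275
vertex 0.732 -1.445 -0.068
endloop
endfacet
facet normal -0.779 0.556 -0.290
outer loop
vertex 1.233 -1.004 -0.568
vertex 0.732 -1.445 -0.068
vertex 1.394 0.241 1.385
endloop
endfacet
facet normal 0.183 -0.821 -0.541
outer loop
vertex 0.732 -1.445 -0.068
vertex 1.766 -1.441 0.275
vertex 0.837 -1.884 0.634
endloop
endfacet
facet normal -0.956 0.164 0.245
outer loop
vertex 0.732 -1.445 -0.068
vertex 0.837 -1.884 0.634
vertex 1.394 0.241 1.385
endloop
endfacet
facet normal 0.182 -0.821 -0.542
outer loop
vertex 0.837 -1.884 0.634
vertex 1.766 -1.441 0.275
vertex 1.487 -2.064 1.125
endloop
endfacet
facet normal -0.619 -0.113 0.778
outer loop
vertex 0.837 -1.884 0.634
vertex 1.487 -2.064 1.125
vertex 1.394 0.241 1.385
endloop
endfacet
facet normal 0.183 -0.821 -0.541
outer loop
vertex 1.487 -2.064 1.125
vertex 1.766 -1.441 0.275
vertex 2.3 -1.879 1.119
endloop
endfacet
facet normal 0.033 -0.111 0.993
outer loop
vertex 1.487 -2.064 1.125
vertex 2.3 -1.879 1.119
vertex 1.394 0.241 1.385
endloop
endfacet
facet normal 0.182 -0.821 -0.541
outer loop
vertex 2.3 -1.879 1.119
vertex 1.766 -1.441 0.275
vertex 2.801 -1.438 0.618
endloop
endfacet
facet normal 0.619 0.168 0.767
outer loop
vertex 2.3 -1.879 1.119
vertex 2.801 -1.438 0.618
vertex 1.394 0.241 1.385
endloop
endfacet
facet normal -0.472 0.802 0.366
outer loop
vertex -0.716 2.493 -0.874
vertex 1.099 3.687 -1.15
vertex -1.224 2.905 -2.432
endloop
endfacet
facet normal -0.829 -0.545 0.126
outer loop
vertex -0.299 1.333 -3.15
vertex -0.716 2.493 -0.874
vertex -1.224 2.905 -2.432
endloop
endfacet
facet normal -0.472 0.802 0.366
outer loop
vertex -1.224 2.905 -2.432
vertex 1.099 3.687 -1.15
vertex 0.591 4.099 -2.708
endloop
endfacet
facet normal -0.301 0.244 -0.922
outer loop
vertex 0.591 4.099 -2.708
vertex -0.299 1.333 -3.15
vertex -1.224 2.905 -2.432
endloop
endfacet
facet normal 0.301 -0.244 0.922
outer loop
vertex -0.716 2.493 -0.874
vertex 2.024 2.115 -1.868
vertex 1.099 3.687 -1.15
endloop
endfacet
facet normal -0.829 -0.545 0.126
outer loop
vertex 0.209 0.921 -1.592
vertex -0.716 2.493 -0.874
vertex -0.299 1.333 -3.15
endloop
endfacet
facet normal 0.301 -0.244 0.922
outer loop
vertex 0.209 0.921 -1.592
vertex 2.024 2.115 -1.868
vertex -0.716 2.493 -0.874
endloop
endfacet
facet normal 0.829 0.545 -0.126
outer loop
vertex 1.099 3.687 -1.15
vertex 2.024 2.115 -1.868
vertex 0.591 4.099 -2.708
endloop
endfacet
facet normal -0.301 0.244 -0.922
outer loop
vertex 1.516 2.527 -3.426
vertex -0.299 1.333 -3.15
vertex 0.591 4.099 -2.708
endloop
endfacet
facet normal 0.829 0.545 -0.126
outer loop
vertex 0.591 4.099 -2.708
vertex 2.024 2.115 -1.868
vertex 1.516 2.527 -3.426
endloop
endfacet
facet normal 0.472 -0.802 -0.366
outer loop
vertex 1.516 2.527 -3.426
vertex 0.209 0.921 -1.592
vertex -0.299 1.333 -3.15
endloop
endfacet
facet normal 0.472 -0.802 -0.366
outer loop
vertex 2.024 2.115 -1.868
vertex 0.209 0.921 -1.592
vertex 1.516 2.527 -3.426
endloop
endfacet
facet normal -0.570 0.780 0.258
outer loop
vertex 0.308 0.007 -3.485
vertex 1.3 0.485 -2.74
vertex 0.845 0.805 -4.713
endloop
endfacet
facet normal -0.746 -0.360 -0.560
outer loop
vertex 1.7 -0.365 -5.1
vertex 0.308 0.007 -3.485
vertex 0.845 0.805 -4.713
endloop
endfacet
facet normal -0.569 0.781 0.258
outer loop
vertex 0.845 0.805 -4.713
vertex 1.3 0.485 -2.74
vertex 1.838 1.283 -3.967
endloop
endfacet
facet normal 0.345 0.512 -0.787
outer loop
vertex 1.838 1.283 -3.967
vertex 1.7 -0.365 -5.1
vertex 0.845 0.805 -4.713
endloop
endfacet
facet normal -0.344 -0.512 0.787
outer loop
vertex 0.308 0.007 -3.485
vertex 2.155 -0.685 -3.127
vertex 1.3 0.485 -2.74
endloop
endfacet
facet normal -0.746 -0.359 -0.561
outer loop
vertex 1.162 -1.163 -3.873
vertex 0.308 0.007 -3.485
vertex 1.7 -0.365 -5.1
endloop
endfacet
facet normal -0.344 -0.512 0.787
outer loop
vertex 1.162 -1.163 -3.873
vertex 2.155 -0.685 -3.127
vertex 0.308 0.007 -3.485
endloop
endfacet
facet normal 0.746 0.360 0.561
outer loop
vertex 1.3 0.485 -2.74
vertex 2.155 -0.685 -3.127
vertex 1.838 1.283 -3.967
endloop
endfacet
facet normal 0.344 0.512 -0.787
outer loop
vertex 2.692 0.113 -4.355
vertex 1.7 -0.365 -5.1
vertex 1.838 1.283 -3.967
endloop
endfacet
facet normal 0.747 0.359 0.560
outer loop
vertex 1.838 1.283 -3.967
vertex 2.155 -0.685 -3.127
vertex 2.692 0.113 -4.355
endloop
endfacet
facet normal 0.570 -0.780 -0.258
outer loop
vertex 2.692 0.113 -4.355
vertex 1.162 -1.163 -3.873
vertex 1.7 -0.365 -5.1
endloop
endfacet
facet normal 0.570 -0.780 -0.258
outer loop
vertex 2.155 -0.685 -3.127
vertex 1.162 -1.163 -3.873
vertex 2.692 0.113 -4.355
endloop
endfacet

endsolid


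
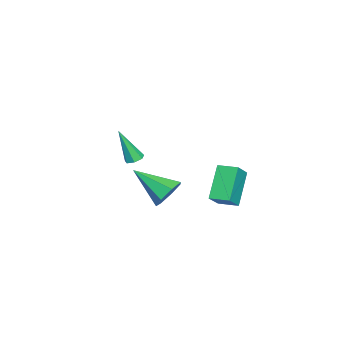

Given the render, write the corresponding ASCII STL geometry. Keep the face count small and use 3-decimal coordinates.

solid 
facet normal 0.196 0.838 -0.510
outer loop
vertex 3.139 -0.462 -1.172
vertex 2.266 -0.32 -1.275
vertex 2.799 -0.045 -0.618
endloop
endfacet
facet normal 0.748 -0.221 0.625
outer loop
vertex 3.139 -0.462 -1.172
vertex 2.799 -0.045 -0.618
vertex 1.854 -2.08 -0.205
endloop
endfacet
facet normal 0.195 0.838 -0.509
outer loop
vertex 2.799 -0.045 -0.618
vertex 2.266 -0.32 -1.275
vertex 2.058 0.164 -0.558
endloop
endfacet
facet normal 0.120 0.144 0.982
outer loop
vertex 2.799 -0.045 -0.618
vertex 2.058 0.164 -0.558
vertex 1.854 -2.08 -0.205
endloop
endfacet
facet normal 0.197 0.838 -0.509
outer loop
vertex 2.058 0.164 -0.558
vertex 2.266 -0.32 -1.275
vertex 1.474 0.009 -1.039
endloop
endfacet
facet normal -0.653 0.175 0.737
outer loop
vertex 2.058 0.164 -0.558
vertex 1.474 0.009 -1.039
vertex 1.854 -2.08 -0.205
endloop
endfacet
facet normal 0.196 0.838 -0.510
outer loop
vertex 1.474 0.009 -1.039
vertex 2.266 -0.32 -1.275
vertex 1.486 -0.394 -1.697
endloop
endfacet
facet normal -0.986 -0.150 0.074
outer loop
vertex 1.474 0.009 -1.039
vertex 1.486 -0.394 -1.697
vertex 1.854 -2.08 -0.205
endloop
endfacet
facet normal 0.196 0.838 -0.510
outer loop
vertex 1.486 -0.394 -1.697
vertex 2.266 -0.32 -1.275
vertex 2.086 -0.742 -2.038
endloop
endfacet
facet normal -0.630 -0.587 -0.508
outer loop
vertex 1.486 -0.394 -1.697
vertex 2.086 -0.742 -2.038
vertex 1.854 -2.08 -0.205
endloop
endfacet
facet normal 0.196 0.838 -0.510
outer loop
vertex 2.086 -0.742 -2.038
vertex 2.266 -0.32 -1.275
vertex 2.821 -0.772 -1.804
endloop
endfacet
facet normal 0.149 -0.808 -0.571
outer loop
vertex 2.086 -0.742 -2.038
vertex 2.821 -0.772 -1.804
vertex 1.854 -2.08 -0.205
endloop
endfacet
facet normal 0.196 0.838 -0.510
outer loop
vertex 2.821 -0.772 -1.804
vertex 2.266 -0.32 -1.275
vertex 3.139 -0.462 -1.172
endloop
endfacet
facet normal 0.761 -0.645 -0.067
outer loop
vertex 2.821 -0.772 -1.804
vertex 3.139 -0.462 -1.172
vertex 1.854 -2.08 -0.205
endloop
endfacet
facet normal -0.030 0.384 -0.923
outer loop
vertex -3.078 -3.382 -2.558
vertex -3.569 -3.514 -2.597
vertex -3.37 -3.078 -2.422
endloop
endfacet
facet normal 0.739 0.516 0.433
outer loop
vertex -3.078 -3.382 -2.558
vertex -3.37 -3.078 -2.422
vertex -3.511 -4.286 -0.743
endloop
endfacet
facet normal -0.028 0.383 -0.923
outer loop
vertex -3.37 -3.078 -2.422
vertex -3.569 -3.514 -2.597
vertex -3.812 -3.103 -2.419
endloop
endfacet
facet normal -0.042 0.813 0.581
outer loop
vertex -3.37 -3.078 -2.422
vertex -3.812 -3.103 -2.419
vertex -3.511 -4.286 -0.743
endloop
endfacet
facet normal -0.028 0.383 -0.923
outer loop
vertex -3.812 -3.103 -2.419
vertex -3.569 -3.514 -2.597
vertex -4.071 -3.437 -2.55
endloop
endfacet
facet normal -0.783 0.433 0.446
outer loop
vertex -3.812 -3.103 -2.419
vertex -4.071 -3.437 -2.55
vertex -3.511 -4.286 -0.743
endloop
endfacet
facet normal -0.027 0.385 -0.923
outer loop
vertex -4.071 -3.437 -2.55
vertex -3.569 -3.514 -2.597
vertex -3.952 -3.829 -2.717
endloop
endfacet
facet normal -0.932 -0.338 0.130
outer loop
vertex -4.071 -3.437 -2.55
vertex -3.952 -3.829 -2.717
vertex -3.511 -4.286 -0.743
endloop
endfacet
facet normal -0.028 0.385 -0.922
outer loop
vertex -3.952 -3.829 -2.717
vertex -3.569 -3.514 -2.597
vertex -3.544 -3.984 -2.794
endloop
endfacet
facet normal -0.373 -0.919 -0.129
outer loop
vertex -3.952 -3.829 -2.717
vertex -3.544 -3.984 -2.794
vertex -3.511 -4.286 -0.743
endloop
endfacet
facet normal -0.029 0.385 -0.922
outer loop
vertex -3.544 -3.984 -2.794
vertex -3.569 -3.514 -2.597
vertex -3.155 -3.785 -2.723
endloop
endfacet
facet normal 0.471 -0.872 -0.136
outer loop
vertex -3.544 -3.984 -2.794
vertex -3.155 -3.785 -2.723
vertex -3.511 -4.286 -0.743
endloop
endfacet
facet normal -0.030 0.384 -0.923
outer loop
vertex -3.155 -3.785 -2.723
vertex -3.569 -3.514 -2.597
vertex -3.078 -3.382 -2.558
endloop
endfacet
facet normal 0.966 -0.232 0.115
outer loop
vertex -3.155 -3.785 -2.723
vertex -3.078 -3.382 -2.558
vertex -3.511 -4.286 -0.743
endloop
endfacet
facet normal -0.665 0.049 0.745
outer loop
vertex 2.19 1.859 0.841
vertex 2.359 2.831 0.928
vertex 1.318 2.081 0.048
endloop
endfacet
facet normal -0.170 -0.982 -0.088
outer loop
vertex 2.581 1.989 -1.368
vertex 2.19 1.859 0.841
vertex 1.318 2.081 0.048
endloop
endfacet
facet normal -0.665 0.048 0.745
outer loop
vertex 1.318 2.081 0.048
vertex 2.359 2.831 0.928
vertex 1.486 3.053 0.135
endloop
endfacet
facet normal -0.727 0.185 -0.661
outer loop
vertex 1.486 3.053 0.135
vertex 2.581 1.989 -1.368
vertex 1.318 2.081 0.048
endloop
endfacet
facet normal 0.727 -0.186 0.661
outer loop
vertex 2.19 1.859 0.841
vertex 3.622 2.739 -0.488
vertex 2.359 2.831 0.928
endloop
endfacet
facet normal -0.170 -0.982 -0.088
outer loop
vertex 3.454 1.767 -0.575
vertex 2.19 1.859 0.841
vertex 2.581 1.989 -1.368
endloop
endfacet
facet normal 0.727 -0.185 0.661
outer loop
vertex 3.454 1.767 -0.575
vertex 3.622 2.739 -0.488
vertex 2.19 1.859 0.841
endloop
endfacet
facet normal 0.170 0.982 0.088
outer loop
vertex 2.359 2.831 0.928
vertex 3.622 2.739 -0.488
vertex 1.486 3.053 0.135
endloop
endfacet
facet normal -0.727 0.186 -0.661
outer loop
vertex 2.75 2.961 -1.281
vertex 2.581 1.989 -1.368
vertex 1.486 3.053 0.135
endloop
endfacet
facet normal 0.170 0.982 0.088
outer loop
vertex 1.486 3.053 0.135
vertex 3.622 2.739 -0.488
vertex 2.75 2.961 -1.281
endloop
endfacet
facet normal 0.665 -0.049 -0.745
outer loop
vertex 2.75 2.961 -1.281
vertex 3.454 1.767 -0.575
vertex 2.581 1.989 -1.368
endloop
endfacet
facet normal 0.665 -0.048 -0.745
outer loop
vertex 3.622 2.739 -0.488
vertex 3.454 1.767 -0.575
vertex 2.75 2.961 -1.281
endloop
endfacet

endsolid


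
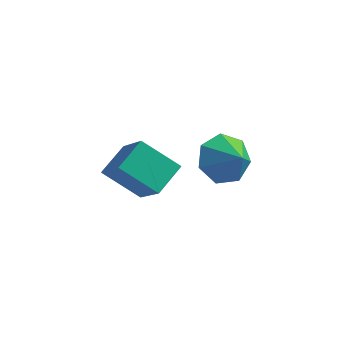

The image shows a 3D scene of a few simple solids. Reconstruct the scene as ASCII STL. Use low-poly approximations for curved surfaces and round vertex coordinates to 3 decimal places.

solid 
facet normal -0.798 -0.129 0.589
outer loop
vertex -3.501 0.428 0.416
vertex -4.578 1.338 -0.842
vertex -3.75 -0.664 -0.161
endloop
endfacet
facet normal 0.570 -0.482 0.666
outer loop
vertex -2.482 -0.458 -1.098
vertex -3.501 0.428 0.416
vertex -3.75 -0.664 -0.161
endloop
endfacet
facet normal -0.798 -0.129 0.589
outer loop
vertex -3.75 -0.664 -0.161
vertex -4.578 1.338 -0.842
vertex -4.827 0.246 -1.419
endloop
endfacet
facet normal -0.198 -0.867 -0.458
outer loop
vertex -4.827 0.246 -1.419
vertex -2.482 -0.458 -1.098
vertex -3.75 -0.664 -0.161
endloop
endfacet
facet normal 0.198 0.867 0.458
outer loop
vertex -3.501 0.428 0.416
vertex -3.31 1.544 -1.779
vertex -4.578 1.338 -0.842
endloop
endfacet
facet normal 0.570 -0.482 0.666
outer loop
vertex -2.233 0.634 -0.521
vertex -3.501 0.428 0.416
vertex -2.482 -0.458 -1.098
endloop
endfacet
facet normal 0.198 0.867 0.458
outer loop
vertex -2.233 0.634 -0.521
vertex -3.31 1.544 -1.779
vertex -3.501 0.428 0.416
endloop
endfacet
facet normal -0.570 0.482 -0.666
outer loop
vertex -4.578 1.338 -0.842
vertex -3.31 1.544 -1.779
vertex -4.827 0.246 -1.419
endloop
endfacet
facet normal -0.198 -0.867 -0.458
outer loop
vertex -3.559 0.452 -2.356
vertex -2.482 -0.458 -1.098
vertex -4.827 0.246 -1.419
endloop
endfacet
facet normal -0.570 0.482 -0.666
outer loop
vertex -4.827 0.246 -1.419
vertex -3.31 1.544 -1.779
vertex -3.559 0.452 -2.356
endloop
endfacet
facet normal 0.798 0.129 -0.589
outer loop
vertex -3.559 0.452 -2.356
vertex -2.233 0.634 -0.521
vertex -2.482 -0.458 -1.098
endloop
endfacet
facet normal 0.798 0.129 -0.589
outer loop
vertex -3.31 1.544 -1.779
vertex -2.233 0.634 -0.521
vertex -3.559 0.452 -2.356
endloop
endfacet
facet normal -0.721 0.405 -0.563
outer loop
vertex 0.064 -0.233 0.219
vertex -0.472 -0.139 0.973
vertex 0.142 0.463 0.62
endloop
endfacet
facet normal 0.984 -0.007 -0.180
outer loop
vertex 0.064 -0.233 0.219
vertex 0.142 0.463 0.62
vertex 0.312 -0.581 1.587
endloop
endfacet
facet normal -0.721 0.405 -0.563
outer loop
vertex 0.142 0.463 0.62
vertex -0.472 -0.139 0.973
vertex -0.242 0.706 1.287
endloop
endfacet
facet normal 0.839 0.437 0.324
outer loop
vertex 0.142 0.463 0.62
vertex -0.242 0.706 1.287
vertex 0.312 -0.581 1.587
endloop
endfacet
facet normal -0.720 0.405 -0.563
outer loop
vertex -0.242 0.706 1.287
vertex -0.472 -0.139 0.973
vertex -0.8 0.312 1.717
endloop
endfacet
facet normal 0.392 0.366 0.844
outer loop
vertex -0.242 0.706 1.287
vertex -0.8 0.312 1.717
vertex 0.312 -0.581 1.587
endloop
endfacet
facet normal -0.720 0.405 -0.563
outer loop
vertex -0.8 0.312 1.717
vertex -0.472 -0.139 0.973
vertex -1.111 -0.421 1.587
endloop
endfacet
facet normal -0.019 -0.167 0.986
outer loop
vertex -0.8 0.312 1.717
vertex -1.111 -0.421 1.587
vertex 0.312 -0.581 1.587
endloop
endfacet
facet normal -0.720 0.405 -0.563
outer loop
vertex -1.111 -0.421 1.587
vertex -0.472 -0.139 0.973
vertex -0.941 -0.942 0.995
endloop
endfacet
facet normal -0.085 -0.760 0.644
outer loop
vertex -1.111 -0.421 1.587
vertex -0.941 -0.942 0.995
vertex 0.312 -0.581 1.587
endloop
endfacet
facet normal -0.720 0.405 -0.563
outer loop
vertex -0.941 -0.942 0.995
vertex -0.472 -0.139 0.973
vertex -0.418 -0.859 0.386
endloop
endfacet
facet normal 0.243 -0.967 0.076
outer loop
vertex -0.941 -0.942 0.995
vertex -0.418 -0.859 0.386
vertex 0.312 -0.581 1.587
endloop
endfacet
facet normal -0.721 0.405 -0.563
outer loop
vertex -0.418 -0.859 0.386
vertex -0.472 -0.139 0.973
vertex 0.064 -0.233 0.219
endloop
endfacet
facet normal 0.719 -0.631 -0.291
outer loop
vertex -0.418 -0.859 0.386
vertex 0.064 -0.233 0.219
vertex 0.312 -0.581 1.587
endloop
endfacet

endsolid


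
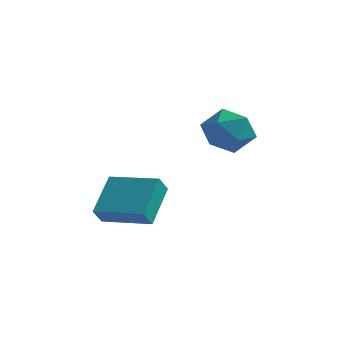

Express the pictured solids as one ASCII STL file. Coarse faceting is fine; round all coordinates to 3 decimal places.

solid 
facet normal 0.299 0.398 0.867
outer loop
vertex 1.304 -0.354 0.961
vertex 0.657 -1.049 1.503
vertex 1.69 -1.328 1.275
endloop
endfacet
facet normal 0.814 0.443 0.375
outer loop
vertex 1.304 -0.354 0.961
vertex 1.69 -1.328 1.275
vertex 1.934 -0.938 0.283
endloop
endfacet
facet normal 0.557 0.811 -0.181
outer loop
vertex 1.304 -0.354 0.961
vertex 1.934 -0.938 0.283
vertex 1.052 -0.418 -0.101
endloop
endfacet
facet normal -0.117 0.993 -0.032
outer loop
vertex 1.304 -0.354 0.961
vertex 1.052 -0.418 -0.101
vertex 0.263 -0.487 0.653
endloop
endfacet
facet normal -0.276 0.738 0.616
outer loop
vertex 1.304 -0.354 0.961
vertex 0.263 -0.487 0.653
vertex 0.657 -1.049 1.503
endloop
endfacet
facet normal 0.964 -0.217 0.152
outer loop
vertex 1.934 -0.938 0.283
vertex 1.69 -1.328 1.275
vertex 1.677 -1.993 0.407
endloop
endfacet
facet normal 0.131 -0.290 0.948
outer loop
vertex 1.69 -1.328 1.275
vertex 0.657 -1.049 1.503
vertex 0.888 -2.062 1.161
endloop
endfacet
facet normal -0.800 0.259 0.542
outer loop
vertex 0.657 -1.049 1.503
vertex 0.263 -0.487 0.653
vertex 0.006 -1.542 0.777
endloop
endfacet
facet normal -0.542 0.671 -0.506
outer loop
vertex 0.263 -0.487 0.653
vertex 1.052 -0.418 -0.101
vertex 0.25 -1.152 -0.215
endloop
endfacet
facet normal 0.548 0.377 -0.747
outer loop
vertex 1.052 -0.418 -0.101
vertex 1.934 -0.938 0.283
vertex 1.283 -1.431 -0.443
endloop
endfacet
facet normal 0.117 -0.993 0.032
outer loop
vertex 0.636 -2.126 0.099
vertex 1.677 -1.993 0.407
vertex 0.888 -2.062 1.161
endloop
endfacet
facet normal -0.557 -0.811 0.181
outer loop
vertex 0.636 -2.126 0.099
vertex 0.888 -2.062 1.161
vertex 0.006 -1.542 0.777
endloop
endfacet
facet normal -0.814 -0.443 -0.375
outer loop
vertex 0.636 -2.126 0.099
vertex 0.006 -1.542 0.777
vertex 0.25 -1.152 -0.215
endloop
endfacet
facet normal -0.299 -0.398 -0.867
outer loop
vertex 0.636 -2.126 0.099
vertex 0.25 -1.152 -0.215
vertex 1.283 -1.431 -0.443
endloop
endfacet
facet normal 0.276 -0.738 -0.616
outer loop
vertex 0.636 -2.126 0.099
vertex 1.283 -1.431 -0.443
vertex 1.677 -1.993 0.407
endloop
endfacet
facet normal 0.542 -0.671 0.506
outer loop
vertex 0.888 -2.062 1.161
vertex 1.677 -1.993 0.407
vertex 1.69 -1.328 1.275
endloop
endfacet
facet normal -0.548 -0.377 0.747
outer loop
vertex 0.006 -1.542 0.777
vertex 0.888 -2.062 1.161
vertex 0.657 -1.049 1.503
endloop
endfacet
facet normal -0.964 0.217 -0.152
outer loop
vertex 0.25 -1.152 -0.215
vertex 0.006 -1.542 0.777
vertex 0.263 -0.487 0.653
endloop
endfacet
facet normal -0.131 0.290 -0.948
outer loop
vertex 1.283 -1.431 -0.443
vertex 0.25 -1.152 -0.215
vertex 1.052 -0.418 -0.101
endloop
endfacet
facet normal 0.800 -0.259 -0.542
outer loop
vertex 1.677 -1.993 0.407
vertex 1.283 -1.431 -0.443
vertex 1.934 -0.938 0.283
endloop
endfacet
facet normal -0.994 0.012 -0.108
outer loop
vertex -4.051 -0.769 -2.655
vertex -3.97 -0.224 -3.341
vertex -3.937 -2.331 -3.883
endloop
endfacet
facet normal -0.091 -0.620 0.780
outer loop
vertex -1.85 -2.356 -3.659
vertex -4.051 -0.769 -2.655
vertex -3.937 -2.331 -3.883
endloop
endfacet
facet normal -0.994 0.012 -0.107
outer loop
vertex -3.937 -2.331 -3.883
vertex -3.97 -0.224 -3.341
vertex -3.857 -1.786 -4.569
endloop
endfacet
facet normal 0.057 -0.785 -0.617
outer loop
vertex -3.857 -1.786 -4.569
vertex -1.85 -2.356 -3.659
vertex -3.937 -2.331 -3.883
endloop
endfacet
facet normal -0.057 0.785 0.617
outer loop
vertex -4.051 -0.769 -2.655
vertex -1.883 -0.249 -3.117
vertex -3.97 -0.224 -3.341
endloop
endfacet
facet normal -0.091 -0.620 0.780
outer loop
vertex -1.963 -0.794 -2.431
vertex -4.051 -0.769 -2.655
vertex -1.85 -2.356 -3.659
endloop
endfacet
facet normal -0.057 0.785 0.617
outer loop
vertex -1.963 -0.794 -2.431
vertex -1.883 -0.249 -3.117
vertex -4.051 -0.769 -2.655
endloop
endfacet
facet normal 0.091 0.620 -0.780
outer loop
vertex -3.97 -0.224 -3.341
vertex -1.883 -0.249 -3.117
vertex -3.857 -1.786 -4.569
endloop
endfacet
facet normal 0.057 -0.785 -0.617
outer loop
vertex -1.769 -1.811 -4.345
vertex -1.85 -2.356 -3.659
vertex -3.857 -1.786 -4.569
endloop
endfacet
facet normal 0.091 0.620 -0.780
outer loop
vertex -3.857 -1.786 -4.569
vertex -1.883 -0.249 -3.117
vertex -1.769 -1.811 -4.345
endloop
endfacet
facet normal 0.994 -0.013 0.107
outer loop
vertex -1.769 -1.811 -4.345
vertex -1.963 -0.794 -2.431
vertex -1.85 -2.356 -3.659
endloop
endfacet
facet normal 0.994 -0.011 0.107
outer loop
vertex -1.883 -0.249 -3.117
vertex -1.963 -0.794 -2.431
vertex -1.769 -1.811 -4.345
endloop
endfacet

endsolid


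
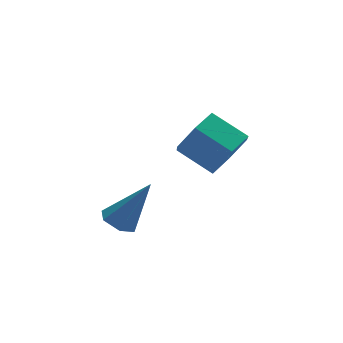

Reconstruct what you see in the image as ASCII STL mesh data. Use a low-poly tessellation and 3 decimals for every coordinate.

solid 
facet normal 0.686 -0.537 -0.491
outer loop
vertex 0.647 -1.319 1.592
vertex 0.156 -1.269 0.851
vertex 0.767 -0.645 1.022
endloop
endfacet
facet normal 0.715 0.373 0.591
outer loop
vertex 0.647 -1.319 1.592
vertex 0.767 -0.645 1.022
vertex -0.245 -0.62 2.23
endloop
endfacet
facet normal 0.715 0.373 0.591
outer loop
vertex -0.245 -0.62 2.23
vertex 0.767 -0.645 1.022
vertex -0.125 0.053 1.66
endloop
endfacet
facet normal -0.686 0.538 0.490
outer loop
vertex -0.245 -0.62 2.23
vertex -0.125 0.053 1.66
vertex -0.736 -0.571 1.489
endloop
endfacet
facet normal 0.686 -0.537 -0.491
outer loop
vertex 0.767 -0.645 1.022
vertex 0.156 -1.269 0.851
vertex 0.276 -0.596 0.282
endloop
endfacet
facet normal 0.474 0.842 -0.259
outer loop
vertex 0.767 -0.645 1.022
vertex 0.276 -0.596 0.282
vertex -0.125 0.053 1.66
endloop
endfacet
facet normal 0.475 0.841 -0.258
outer loop
vertex -0.125 0.053 1.66
vertex 0.276 -0.596 0.282
vertex -0.616 0.103 0.919
endloop
endfacet
facet normal -0.686 0.537 0.491
outer loop
vertex -0.125 0.053 1.66
vertex -0.616 0.103 0.919
vertex -0.736 -0.571 1.489
endloop
endfacet
facet normal 0.686 -0.537 -0.490
outer loop
vertex 0.276 -0.596 0.282
vertex 0.156 -1.269 0.851
vertex -0.335 -1.22 0.11
endloop
endfacet
facet normal -0.240 0.469 -0.850
outer loop
vertex 0.276 -0.596 0.282
vertex -0.335 -1.22 0.11
vertex -0.616 0.103 0.919
endloop
endfacet
facet normal -0.241 0.469 -0.850
outer loop
vertex -0.616 0.103 0.919
vertex -0.335 -1.22 0.11
vertex -1.227 -0.521 0.748
endloop
endfacet
facet normal -0.686 0.537 0.491
outer loop
vertex -0.616 0.103 0.919
vertex -1.227 -0.521 0.748
vertex -0.736 -0.571 1.489
endloop
endfacet
facet normal 0.686 -0.538 -0.490
outer loop
vertex -0.335 -1.22 0.11
vertex 0.156 -1.269 0.851
vertex -0.455 -1.893 0.68
endloop
endfacet
facet normal -0.715 -0.373 -0.591
outer loop
vertex -0.335 -1.22 0.11
vertex -0.455 -1.893 0.68
vertex -1.227 -0.521 0.748
endloop
endfacet
facet normal -0.715 -0.373 -0.591
outer loop
vertex -1.227 -0.521 0.748
vertex -0.455 -1.893 0.68
vertex -1.347 -1.195 1.318
endloop
endfacet
facet normal -0.686 0.537 0.491
outer loop
vertex -1.227 -0.521 0.748
vertex -1.347 -1.195 1.318
vertex -0.736 -0.571 1.489
endloop
endfacet
facet normal 0.686 -0.537 -0.491
outer loop
vertex -0.455 -1.893 0.68
vertex 0.156 -1.269 0.851
vertex 0.036 -1.943 1.421
endloop
endfacet
facet normal -0.474 -0.842 0.258
outer loop
vertex -0.455 -1.893 0.68
vertex 0.036 -1.943 1.421
vertex -1.347 -1.195 1.318
endloop
endfacet
facet normal -0.474 -0.841 0.259
outer loop
vertex -1.347 -1.195 1.318
vertex 0.036 -1.943 1.421
vertex -0.856 -1.244 2.058
endloop
endfacet
facet normal -0.686 0.537 0.491
outer loop
vertex -1.347 -1.195 1.318
vertex -0.856 -1.244 2.058
vertex -0.736 -0.571 1.489
endloop
endfacet
facet normal 0.686 -0.537 -0.491
outer loop
vertex 0.036 -1.943 1.421
vertex 0.156 -1.269 0.851
vertex 0.647 -1.319 1.592
endloop
endfacet
facet normal 0.240 -0.468 0.850
outer loop
vertex 0.036 -1.943 1.421
vertex 0.647 -1.319 1.592
vertex -0.856 -1.244 2.058
endloop
endfacet
facet normal 0.240 -0.469 0.850
outer loop
vertex -0.856 -1.244 2.058
vertex 0.647 -1.319 1.592
vertex -0.245 -0.62 2.23
endloop
endfacet
facet normal -0.686 0.537 0.490
outer loop
vertex -0.856 -1.244 2.058
vertex -0.245 -0.62 2.23
vertex -0.736 -0.571 1.489
endloop
endfacet
facet normal -0.540 0.018 -0.842
outer loop
vertex -2.964 -3.237 -0.21
vertex -3.393 -3.475 0.06
vertex -3.348 -2.917 0.043
endloop
endfacet
facet normal 0.622 0.782 -0.045
outer loop
vertex -2.964 -3.237 -0.21
vertex -3.348 -2.917 0.043
vertex -2.507 -3.505 1.44
endloop
endfacet
facet normal -0.540 0.018 -0.842
outer loop
vertex -3.348 -2.917 0.043
vertex -3.393 -3.475 0.06
vertex -3.777 -3.156 0.313
endloop
endfacet
facet normal -0.183 0.862 0.473
outer loop
vertex -3.348 -2.917 0.043
vertex -3.777 -3.156 0.313
vertex -2.507 -3.505 1.44
endloop
endfacet
facet normal -0.540 0.017 -0.841
outer loop
vertex -3.777 -3.156 0.313
vertex -3.393 -3.475 0.06
vertex -3.821 -3.714 0.33
endloop
endfacet
facet normal -0.650 0.074 0.756
outer loop
vertex -3.777 -3.156 0.313
vertex -3.821 -3.714 0.33
vertex -2.507 -3.505 1.44
endloop
endfacet
facet normal -0.540 0.017 -0.841
outer loop
vertex -3.821 -3.714 0.33
vertex -3.393 -3.475 0.06
vertex -3.437 -4.033 0.077
endloop
endfacet
facet normal -0.315 -0.793 0.522
outer loop
vertex -3.821 -3.714 0.33
vertex -3.437 -4.033 0.077
vertex -2.507 -3.505 1.44
endloop
endfacet
facet normal -0.540 0.017 -0.841
outer loop
vertex -3.437 -4.033 0.077
vertex -3.393 -3.475 0.06
vertex -3.009 -3.795 -0.193
endloop
endfacet
facet normal 0.488 -0.873 0.005
outer loop
vertex -3.437 -4.033 0.077
vertex -3.009 -3.795 -0.193
vertex -2.507 -3.505 1.44
endloop
endfacet
facet normal -0.540 0.018 -0.842
outer loop
vertex -3.009 -3.795 -0.193
vertex -3.393 -3.475 0.06
vertex -2.964 -3.237 -0.21
endloop
endfacet
facet normal 0.957 -0.086 -0.279
outer loop
vertex -3.009 -3.795 -0.193
vertex -2.964 -3.237 -0.21
vertex -2.507 -3.505 1.44
endloop
endfacet

endsolid


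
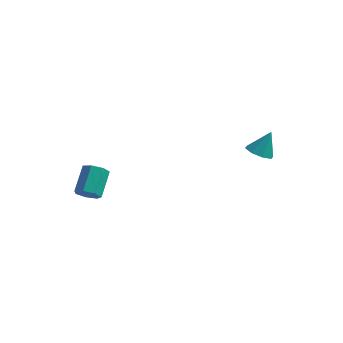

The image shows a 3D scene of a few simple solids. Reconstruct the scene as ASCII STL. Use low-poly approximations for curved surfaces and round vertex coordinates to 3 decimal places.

solid 
facet normal 0.021 -0.802 -0.597
outer loop
vertex -2.16 -2.702 -0.264
vertex -2.586 -2.465 -0.597
vertex -2.002 -2.408 -0.653
endloop
endfacet
facet normal 0.951 -0.169 0.259
outer loop
vertex -2.16 -2.702 -0.264
vertex -2.002 -2.408 -0.653
vertex -2.188 -1.612 0.549
endloop
endfacet
facet normal 0.950 -0.171 0.260
outer loop
vertex -2.188 -1.612 0.549
vertex -2.002 -2.408 -0.653
vertex -2.029 -1.319 0.16
endloop
endfacet
facet normal -0.019 0.802 0.597
outer loop
vertex -2.188 -1.612 0.549
vertex -2.029 -1.319 0.16
vertex -2.614 -1.375 0.217
endloop
endfacet
facet normal 0.021 -0.801 -0.598
outer loop
vertex -2.002 -2.408 -0.653
vertex -2.586 -2.465 -0.597
vertex -2.283 -2.157 -0.999
endloop
endfacet
facet normal 0.835 0.342 -0.430
outer loop
vertex -2.002 -2.408 -0.653
vertex -2.283 -2.157 -0.999
vertex -2.029 -1.319 0.16
endloop
endfacet
facet normal 0.835 0.343 -0.431
outer loop
vertex -2.029 -1.319 0.16
vertex -2.283 -2.157 -0.999
vertex -2.311 -1.067 -0.186
endloop
endfacet
facet normal -0.018 0.801 0.598
outer loop
vertex -2.029 -1.319 0.16
vertex -2.311 -1.067 -0.186
vertex -2.614 -1.375 0.217
endloop
endfacet
facet normal 0.021 -0.801 -0.598
outer loop
vertex -2.283 -2.157 -0.999
vertex -2.586 -2.465 -0.597
vertex -2.793 -2.138 -1.042
endloop
endfacet
facet normal 0.089 0.597 -0.797
outer loop
vertex -2.283 -2.157 -0.999
vertex -2.793 -2.138 -1.042
vertex -2.311 -1.067 -0.186
endloop
endfacet
facet normal 0.090 0.597 -0.797
outer loop
vertex -2.311 -1.067 -0.186
vertex -2.793 -2.138 -1.042
vertex -2.82 -1.048 -0.229
endloop
endfacet
facet normal -0.021 0.802 0.597
outer loop
vertex -2.311 -1.067 -0.186
vertex -2.82 -1.048 -0.229
vertex -2.614 -1.375 0.217
endloop
endfacet
facet normal 0.020 -0.801 -0.598
outer loop
vertex -2.793 -2.138 -1.042
vertex -2.586 -2.465 -0.597
vertex -3.147 -2.365 -0.75
endloop
endfacet
facet normal -0.722 0.402 -0.563
outer loop
vertex -2.793 -2.138 -1.042
vertex -3.147 -2.365 -0.75
vertex -2.82 -1.048 -0.229
endloop
endfacet
facet normal -0.722 0.402 -0.563
outer loop
vertex -2.82 -1.048 -0.229
vertex -3.147 -2.365 -0.75
vertex -3.174 -1.275 0.063
endloop
endfacet
facet normal -0.021 0.802 0.597
outer loop
vertex -2.82 -1.048 -0.229
vertex -3.174 -1.275 0.063
vertex -2.614 -1.375 0.217
endloop
endfacet
facet normal 0.020 -0.802 -0.597
outer loop
vertex -3.147 -2.365 -0.75
vertex -2.586 -2.465 -0.597
vertex -3.079 -2.667 -0.342
endloop
endfacet
facet normal -0.991 -0.095 0.095
outer loop
vertex -3.147 -2.365 -0.75
vertex -3.079 -2.667 -0.342
vertex -3.174 -1.275 0.063
endloop
endfacet
facet normal -0.991 -0.095 0.095
outer loop
vertex -3.174 -1.275 0.063
vertex -3.079 -2.667 -0.342
vertex -3.106 -1.577 0.471
endloop
endfacet
facet normal -0.021 0.802 0.597
outer loop
vertex -3.174 -1.275 0.063
vertex -3.106 -1.577 0.471
vertex -2.614 -1.375 0.217
endloop
endfacet
facet normal 0.020 -0.802 -0.597
outer loop
vertex -3.079 -2.667 -0.342
vertex -2.586 -2.465 -0.597
vertex -2.64 -2.817 -0.126
endloop
endfacet
facet normal -0.513 -0.521 0.682
outer loop
vertex -3.079 -2.667 -0.342
vertex -2.64 -2.817 -0.126
vertex -3.106 -1.577 0.471
endloop
endfacet
facet normal -0.513 -0.521 0.682
outer loop
vertex -3.106 -1.577 0.471
vertex -2.64 -2.817 -0.126
vertex -2.667 -1.727 0.687
endloop
endfacet
facet normal -0.020 0.801 0.598
outer loop
vertex -3.106 -1.577 0.471
vertex -2.667 -1.727 0.687
vertex -2.614 -1.375 0.217
endloop
endfacet
facet normal 0.021 -0.802 -0.597
outer loop
vertex -2.64 -2.817 -0.126
vertex -2.586 -2.465 -0.597
vertex -2.16 -2.702 -0.264
endloop
endfacet
facet normal 0.350 -0.554 0.755
outer loop
vertex -2.64 -2.817 -0.126
vertex -2.16 -2.702 -0.264
vertex -2.667 -1.727 0.687
endloop
endfacet
facet normal 0.351 -0.554 0.755
outer loop
vertex -2.667 -1.727 0.687
vertex -2.16 -2.702 -0.264
vertex -2.188 -1.612 0.549
endloop
endfacet
facet normal -0.020 0.801 0.598
outer loop
vertex -2.667 -1.727 0.687
vertex -2.188 -1.612 0.549
vertex -2.614 -1.375 0.217
endloop
endfacet
facet normal -0.313 -0.378 -0.871
outer loop
vertex 3.787 3.045 -0.602
vertex 3.227 2.827 -0.306
vertex 3.41 3.392 -0.617
endloop
endfacet
facet normal 0.677 0.734 -0.047
outer loop
vertex 3.787 3.045 -0.602
vertex 3.41 3.392 -0.617
vertex 3.613 3.293 0.766
endloop
endfacet
facet normal -0.314 -0.378 -0.871
outer loop
vertex 3.41 3.392 -0.617
vertex 3.227 2.827 -0.306
vertex 2.925 3.408 -0.449
endloop
endfacet
facet normal 0.055 0.996 0.063
outer loop
vertex 3.41 3.392 -0.617
vertex 2.925 3.408 -0.449
vertex 3.613 3.293 0.766
endloop
endfacet
facet normal -0.314 -0.378 -0.871
outer loop
vertex 2.925 3.408 -0.449
vertex 3.227 2.827 -0.306
vertex 2.618 3.084 -0.198
endloop
endfacet
facet normal -0.517 0.774 0.366
outer loop
vertex 2.925 3.408 -0.449
vertex 2.618 3.084 -0.198
vertex 3.613 3.293 0.766
endloop
endfacet
facet normal -0.314 -0.379 -0.870
outer loop
vertex 2.618 3.084 -0.198
vertex 3.227 2.827 -0.306
vertex 2.667 2.61 -0.009
endloop
endfacet
facet normal -0.703 0.199 0.683
outer loop
vertex 2.618 3.084 -0.198
vertex 2.667 2.61 -0.009
vertex 3.613 3.293 0.766
endloop
endfacet
facet normal -0.315 -0.378 -0.871
outer loop
vertex 2.667 2.61 -0.009
vertex 3.227 2.827 -0.306
vertex 3.044 2.263 0.005
endloop
endfacet
facet normal -0.394 -0.395 0.830
outer loop
vertex 2.667 2.61 -0.009
vertex 3.044 2.263 0.005
vertex 3.613 3.293 0.766
endloop
endfacet
facet normal -0.312 -0.379 -0.871
outer loop
vertex 3.044 2.263 0.005
vertex 3.227 2.827 -0.306
vertex 3.529 2.247 -0.162
endloop
endfacet
facet normal 0.226 -0.657 0.720
outer loop
vertex 3.044 2.263 0.005
vertex 3.529 2.247 -0.162
vertex 3.613 3.293 0.766
endloop
endfacet
facet normal -0.313 -0.379 -0.871
outer loop
vertex 3.529 2.247 -0.162
vertex 3.227 2.827 -0.306
vertex 3.837 2.571 -0.414
endloop
endfacet
facet normal 0.798 -0.434 0.417
outer loop
vertex 3.529 2.247 -0.162
vertex 3.837 2.571 -0.414
vertex 3.613 3.293 0.766
endloop
endfacet
facet normal -0.313 -0.379 -0.871
outer loop
vertex 3.837 2.571 -0.414
vertex 3.227 2.827 -0.306
vertex 3.787 3.045 -0.602
endloop
endfacet
facet normal 0.985 0.143 0.099
outer loop
vertex 3.837 2.571 -0.414
vertex 3.787 3.045 -0.602
vertex 3.613 3.293 0.766
endloop
endfacet

endsolid
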